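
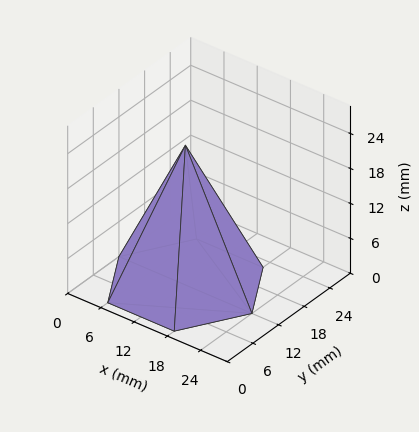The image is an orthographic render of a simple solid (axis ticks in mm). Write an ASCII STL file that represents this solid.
Reading the render: the shape is a regular 6-sided pyramid, base circumscribed radius ≈ 12 mm, apex at z ≈ 24 mm (dimensions read to the nearest mm from the axis ticks). For the STL, each face is triangulated and given an outward normal.

solid part
  facet normal 0.0000 0.0000 -1.0000
    outer loop
      vertex 6.000 22.392 0.000
      vertex 18.000 22.392 0.000
      vertex 24.000 12.000 0.000
    endloop
  endfacet
  facet normal 0.0000 0.0000 -1.0000
    outer loop
      vertex 0.000 12.000 0.000
      vertex 6.000 22.392 0.000
      vertex 24.000 12.000 0.000
    endloop
  endfacet
  facet normal 0.0000 0.0000 -1.0000
    outer loop
      vertex 6.000 1.608 0.000
      vertex 0.000 12.000 0.000
      vertex 24.000 12.000 0.000
    endloop
  endfacet
  facet normal 0.0000 0.0000 -1.0000
    outer loop
      vertex 18.000 1.608 0.000
      vertex 6.000 1.608 0.000
      vertex 24.000 12.000 0.000
    endloop
  endfacet
  facet normal 0.7947 0.4588 0.3974
    outer loop
      vertex 24.000 12.000 0.000
      vertex 18.000 22.392 0.000
      vertex 12.000 12.000 24.000
    endloop
  endfacet
  facet normal 0.0000 0.9177 0.3973
    outer loop
      vertex 18.000 22.392 0.000
      vertex 6.000 22.392 0.000
      vertex 12.000 12.000 24.000
    endloop
  endfacet
  facet normal -0.7947 0.4588 0.3974
    outer loop
      vertex 6.000 22.392 0.000
      vertex 0.000 12.000 0.000
      vertex 12.000 12.000 24.000
    endloop
  endfacet
  facet normal -0.7947 -0.4588 0.3974
    outer loop
      vertex 0.000 12.000 0.000
      vertex 6.000 1.608 0.000
      vertex 12.000 12.000 24.000
    endloop
  endfacet
  facet normal 0.0000 -0.9177 0.3973
    outer loop
      vertex 6.000 1.608 0.000
      vertex 18.000 1.608 0.000
      vertex 12.000 12.000 24.000
    endloop
  endfacet
  facet normal 0.7947 -0.4588 0.3974
    outer loop
      vertex 18.000 1.608 0.000
      vertex 24.000 12.000 0.000
      vertex 12.000 12.000 24.000
    endloop
  endfacet
endsolid part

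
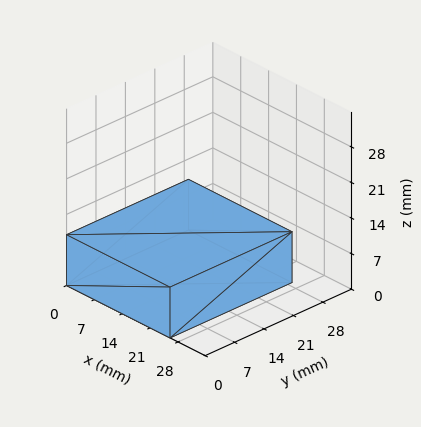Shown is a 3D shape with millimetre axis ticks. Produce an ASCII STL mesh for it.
Reading the render: the shape is a rectangular box, roughly 26 × 29 mm footprint and 10 mm tall (dimensions read to the nearest mm from the axis ticks). For the STL, each face is triangulated and given an outward normal.

solid part
  facet normal 0.0000 0.0000 -1.0000
    outer loop
      vertex 26.0 29.0 0.0
      vertex 26.0 0.0 0.0
      vertex 0.0 0.0 0.0
    endloop
  endfacet
  facet normal 0.0000 0.0000 -1.0000
    outer loop
      vertex 0.0 29.0 0.0
      vertex 26.0 29.0 0.0
      vertex 0.0 0.0 0.0
    endloop
  endfacet
  facet normal 0.0000 0.0000 1.0000
    outer loop
      vertex 0.0 0.0 10.0
      vertex 26.0 0.0 10.0
      vertex 26.0 29.0 10.0
    endloop
  endfacet
  facet normal 0.0000 0.0000 1.0000
    outer loop
      vertex 0.0 0.0 10.0
      vertex 26.0 29.0 10.0
      vertex 0.0 29.0 10.0
    endloop
  endfacet
  facet normal 0.0000 -1.0000 0.0000
    outer loop
      vertex 0.0 0.0 0.0
      vertex 26.0 0.0 0.0
      vertex 26.0 0.0 10.0
    endloop
  endfacet
  facet normal 0.0000 -1.0000 0.0000
    outer loop
      vertex 0.0 0.0 0.0
      vertex 26.0 0.0 10.0
      vertex 0.0 0.0 10.0
    endloop
  endfacet
  facet normal 0.0000 1.0000 0.0000
    outer loop
      vertex 26.0 29.0 10.0
      vertex 26.0 29.0 0.0
      vertex 0.0 29.0 0.0
    endloop
  endfacet
  facet normal 0.0000 1.0000 0.0000
    outer loop
      vertex 0.0 29.0 10.0
      vertex 26.0 29.0 10.0
      vertex 0.0 29.0 0.0
    endloop
  endfacet
  facet normal -1.0000 0.0000 0.0000
    outer loop
      vertex 0.0 29.0 10.0
      vertex 0.0 29.0 0.0
      vertex 0.0 0.0 0.0
    endloop
  endfacet
  facet normal -1.0000 0.0000 0.0000
    outer loop
      vertex 0.0 0.0 10.0
      vertex 0.0 29.0 10.0
      vertex 0.0 0.0 0.0
    endloop
  endfacet
  facet normal 1.0000 0.0000 0.0000
    outer loop
      vertex 26.0 0.0 0.0
      vertex 26.0 29.0 0.0
      vertex 26.0 29.0 10.0
    endloop
  endfacet
  facet normal 1.0000 0.0000 0.0000
    outer loop
      vertex 26.0 0.0 0.0
      vertex 26.0 29.0 10.0
      vertex 26.0 0.0 10.0
    endloop
  endfacet
endsolid part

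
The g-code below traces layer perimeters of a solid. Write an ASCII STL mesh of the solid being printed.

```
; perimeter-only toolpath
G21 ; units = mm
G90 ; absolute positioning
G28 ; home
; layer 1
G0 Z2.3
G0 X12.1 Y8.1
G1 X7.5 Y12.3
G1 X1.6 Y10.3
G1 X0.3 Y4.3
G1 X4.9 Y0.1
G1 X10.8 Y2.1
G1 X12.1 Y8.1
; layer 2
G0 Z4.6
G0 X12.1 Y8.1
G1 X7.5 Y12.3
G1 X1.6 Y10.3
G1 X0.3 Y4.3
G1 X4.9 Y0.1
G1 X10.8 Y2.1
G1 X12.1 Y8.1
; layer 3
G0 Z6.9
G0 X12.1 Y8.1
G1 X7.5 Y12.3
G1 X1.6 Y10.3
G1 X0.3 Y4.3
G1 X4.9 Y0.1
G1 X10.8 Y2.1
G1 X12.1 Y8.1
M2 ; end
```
solid part
  facet normal 0.0000 0.0000 -1.0000
    outer loop
      vertex 1.6 10.3 0.0
      vertex 7.5 12.3 0.0
      vertex 12.1 8.1 0.0
    endloop
  endfacet
  facet normal 0.0000 0.0000 -1.0000
    outer loop
      vertex 0.3 4.3 0.0
      vertex 1.6 10.3 0.0
      vertex 12.1 8.1 0.0
    endloop
  endfacet
  facet normal 0.0000 0.0000 -1.0000
    outer loop
      vertex 4.9 0.1 0.0
      vertex 0.3 4.3 0.0
      vertex 12.1 8.1 0.0
    endloop
  endfacet
  facet normal 0.0000 0.0000 -1.0000
    outer loop
      vertex 10.8 2.1 0.0
      vertex 4.9 0.1 0.0
      vertex 12.1 8.1 0.0
    endloop
  endfacet
  facet normal 0.0000 0.0000 1.0000
    outer loop
      vertex 12.1 8.1 6.9
      vertex 7.5 12.3 6.9
      vertex 1.6 10.3 6.9
    endloop
  endfacet
  facet normal 0.0000 0.0000 1.0000
    outer loop
      vertex 12.1 8.1 6.9
      vertex 1.6 10.3 6.9
      vertex 0.3 4.3 6.9
    endloop
  endfacet
  facet normal 0.0000 0.0000 1.0000
    outer loop
      vertex 12.1 8.1 6.9
      vertex 0.3 4.3 6.9
      vertex 4.9 0.1 6.9
    endloop
  endfacet
  facet normal 0.0000 0.0000 1.0000
    outer loop
      vertex 12.1 8.1 6.9
      vertex 4.9 0.1 6.9
      vertex 10.8 2.1 6.9
    endloop
  endfacet
  facet normal 0.6743 0.7385 0.0000
    outer loop
      vertex 12.1 8.1 0.0
      vertex 7.5 12.3 0.0
      vertex 7.5 12.3 6.9
    endloop
  endfacet
  facet normal 0.6743 0.7385 0.0000
    outer loop
      vertex 12.1 8.1 0.0
      vertex 7.5 12.3 6.9
      vertex 12.1 8.1 6.9
    endloop
  endfacet
  facet normal -0.3210 0.9471 0.0000
    outer loop
      vertex 7.5 12.3 0.0
      vertex 1.6 10.3 0.0
      vertex 1.6 10.3 6.9
    endloop
  endfacet
  facet normal -0.3210 0.9471 0.0000
    outer loop
      vertex 7.5 12.3 0.0
      vertex 1.6 10.3 6.9
      vertex 7.5 12.3 6.9
    endloop
  endfacet
  facet normal -0.9773 0.2118 0.0000
    outer loop
      vertex 1.6 10.3 0.0
      vertex 0.3 4.3 0.0
      vertex 0.3 4.3 6.9
    endloop
  endfacet
  facet normal -0.9773 0.2118 0.0000
    outer loop
      vertex 1.6 10.3 0.0
      vertex 0.3 4.3 6.9
      vertex 1.6 10.3 6.9
    endloop
  endfacet
  facet normal -0.6743 -0.7385 0.0000
    outer loop
      vertex 0.3 4.3 0.0
      vertex 4.9 0.1 0.0
      vertex 4.9 0.1 6.9
    endloop
  endfacet
  facet normal -0.6743 -0.7385 0.0000
    outer loop
      vertex 0.3 4.3 0.0
      vertex 4.9 0.1 6.9
      vertex 0.3 4.3 6.9
    endloop
  endfacet
  facet normal 0.3210 -0.9471 0.0000
    outer loop
      vertex 4.9 0.1 0.0
      vertex 10.8 2.1 0.0
      vertex 10.8 2.1 6.9
    endloop
  endfacet
  facet normal 0.3210 -0.9471 0.0000
    outer loop
      vertex 4.9 0.1 0.0
      vertex 10.8 2.1 6.9
      vertex 4.9 0.1 6.9
    endloop
  endfacet
  facet normal 0.9773 -0.2118 0.0000
    outer loop
      vertex 10.8 2.1 0.0
      vertex 12.1 8.1 0.0
      vertex 12.1 8.1 6.9
    endloop
  endfacet
  facet normal 0.9773 -0.2118 0.0000
    outer loop
      vertex 10.8 2.1 0.0
      vertex 12.1 8.1 6.9
      vertex 10.8 2.1 6.9
    endloop
  endfacet
endsolid part

The G0 Z moves step by Δz≈2.3 mm. Every layer's G1 loop is the same polygon, so the solid is a straight extrusion of it from z=0 to z≈6.9. Closing with flat bottom and top caps and triangulating gives 20 facets — a regular 6-sided prism (a cylinder approximated with 6 flat sides), circumscribed radius ≈ 6.2 mm, height ≈ 6.9 mm.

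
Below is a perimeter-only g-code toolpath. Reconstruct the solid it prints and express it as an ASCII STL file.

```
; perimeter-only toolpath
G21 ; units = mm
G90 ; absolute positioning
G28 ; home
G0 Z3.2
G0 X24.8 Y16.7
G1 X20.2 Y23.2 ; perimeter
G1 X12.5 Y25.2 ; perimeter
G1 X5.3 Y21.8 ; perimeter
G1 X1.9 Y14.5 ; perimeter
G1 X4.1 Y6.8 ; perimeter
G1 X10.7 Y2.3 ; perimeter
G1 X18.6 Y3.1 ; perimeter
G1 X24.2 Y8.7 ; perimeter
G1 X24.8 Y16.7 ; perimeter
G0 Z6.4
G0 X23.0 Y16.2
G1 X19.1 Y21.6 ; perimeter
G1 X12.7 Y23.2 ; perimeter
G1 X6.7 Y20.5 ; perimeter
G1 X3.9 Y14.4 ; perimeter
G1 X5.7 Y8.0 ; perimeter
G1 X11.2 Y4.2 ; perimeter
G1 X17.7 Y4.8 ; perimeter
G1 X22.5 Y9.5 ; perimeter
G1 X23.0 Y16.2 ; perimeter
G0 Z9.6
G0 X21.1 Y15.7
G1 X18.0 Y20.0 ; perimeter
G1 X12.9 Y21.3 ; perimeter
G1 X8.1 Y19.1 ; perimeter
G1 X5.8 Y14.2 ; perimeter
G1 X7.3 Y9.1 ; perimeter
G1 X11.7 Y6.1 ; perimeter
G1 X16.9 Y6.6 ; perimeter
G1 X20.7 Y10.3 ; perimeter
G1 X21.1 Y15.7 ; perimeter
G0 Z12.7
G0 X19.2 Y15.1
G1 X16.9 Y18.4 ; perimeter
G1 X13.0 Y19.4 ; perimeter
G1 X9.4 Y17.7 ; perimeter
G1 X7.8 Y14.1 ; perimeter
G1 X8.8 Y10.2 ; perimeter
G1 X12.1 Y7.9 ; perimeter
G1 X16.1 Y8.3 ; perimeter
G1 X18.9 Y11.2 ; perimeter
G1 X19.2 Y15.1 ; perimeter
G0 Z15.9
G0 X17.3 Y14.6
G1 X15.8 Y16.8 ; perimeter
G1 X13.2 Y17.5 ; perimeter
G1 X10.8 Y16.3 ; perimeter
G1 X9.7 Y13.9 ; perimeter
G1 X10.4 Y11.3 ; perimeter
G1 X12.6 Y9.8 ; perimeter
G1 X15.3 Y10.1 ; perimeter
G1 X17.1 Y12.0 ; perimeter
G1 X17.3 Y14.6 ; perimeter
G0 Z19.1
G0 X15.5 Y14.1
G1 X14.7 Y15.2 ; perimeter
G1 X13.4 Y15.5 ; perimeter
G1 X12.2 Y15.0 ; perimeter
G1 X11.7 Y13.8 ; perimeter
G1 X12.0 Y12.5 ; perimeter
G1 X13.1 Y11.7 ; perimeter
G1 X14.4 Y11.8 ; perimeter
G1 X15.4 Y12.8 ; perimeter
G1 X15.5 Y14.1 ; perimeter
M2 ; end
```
solid part
  facet normal 0.0000 0.0000 -1.0000
    outer loop
      vertex 12.3 27.1 0.0
      vertex 21.3 24.8 0.0
      vertex 26.7 17.2 0.0
    endloop
  endfacet
  facet normal 0.0000 0.0000 -1.0000
    outer loop
      vertex 3.9 23.2 0.0
      vertex 12.3 27.1 0.0
      vertex 26.7 17.2 0.0
    endloop
  endfacet
  facet normal 0.0000 0.0000 -1.0000
    outer loop
      vertex 0.0 14.7 0.0
      vertex 3.9 23.2 0.0
      vertex 26.7 17.2 0.0
    endloop
  endfacet
  facet normal 0.0000 0.0000 -1.0000
    outer loop
      vertex 2.5 5.7 0.0
      vertex 0.0 14.7 0.0
      vertex 26.7 17.2 0.0
    endloop
  endfacet
  facet normal 0.0000 0.0000 -1.0000
    outer loop
      vertex 10.2 0.4 0.0
      vertex 2.5 5.7 0.0
      vertex 26.7 17.2 0.0
    endloop
  endfacet
  facet normal 0.0000 0.0000 -1.0000
    outer loop
      vertex 19.4 1.3 0.0
      vertex 10.2 0.4 0.0
      vertex 26.7 17.2 0.0
    endloop
  endfacet
  facet normal 0.0000 0.0000 -1.0000
    outer loop
      vertex 26.0 7.9 0.0
      vertex 19.4 1.3 0.0
      vertex 26.7 17.2 0.0
    endloop
  endfacet
  facet normal 0.7075 0.5027 0.4968
    outer loop
      vertex 26.7 17.2 0.0
      vertex 21.3 24.8 0.0
      vertex 13.6 13.6 22.3
    endloop
  endfacet
  facet normal 0.2149 0.8410 0.4966
    outer loop
      vertex 21.3 24.8 0.0
      vertex 12.3 27.1 0.0
      vertex 13.6 13.6 22.3
    endloop
  endfacet
  facet normal -0.3653 0.7868 0.4976
    outer loop
      vertex 12.3 27.1 0.0
      vertex 3.9 23.2 0.0
      vertex 13.6 13.6 22.3
    endloop
  endfacet
  facet normal -0.7880 0.3615 0.4984
    outer loop
      vertex 3.9 23.2 0.0
      vertex 0.0 14.7 0.0
      vertex 13.6 13.6 22.3
    endloop
  endfacet
  facet normal -0.8355 -0.2321 0.4981
    outer loop
      vertex 0.0 14.7 0.0
      vertex 2.5 5.7 0.0
      vertex 13.6 13.6 22.3
    endloop
  endfacet
  facet normal -0.4917 -0.7144 0.4978
    outer loop
      vertex 2.5 5.7 0.0
      vertex 10.2 0.4 0.0
      vertex 13.6 13.6 22.3
    endloop
  endfacet
  facet normal 0.0844 -0.8631 0.4980
    outer loop
      vertex 10.2 0.4 0.0
      vertex 19.4 1.3 0.0
      vertex 13.6 13.6 22.3
    endloop
  endfacet
  facet normal 0.6133 -0.6133 0.4978
    outer loop
      vertex 19.4 1.3 0.0
      vertex 26.0 7.9 0.0
      vertex 13.6 13.6 22.3
    endloop
  endfacet
  facet normal 0.8650 -0.0651 0.4976
    outer loop
      vertex 26.0 7.9 0.0
      vertex 26.7 17.2 0.0
      vertex 13.6 13.6 22.3
    endloop
  endfacet
endsolid part

The G0 Z moves step by Δz≈3.2 mm. The G1 loops shrink linearly with z, so the solid tapers from its base footprint up to z≈22.3. Closing with a flat bottom cap and the tapered top and triangulating gives 16 facets — a regular 9-sided pyramid, base circumscribed radius ≈ 13.6 mm, apex at z ≈ 22.3 mm.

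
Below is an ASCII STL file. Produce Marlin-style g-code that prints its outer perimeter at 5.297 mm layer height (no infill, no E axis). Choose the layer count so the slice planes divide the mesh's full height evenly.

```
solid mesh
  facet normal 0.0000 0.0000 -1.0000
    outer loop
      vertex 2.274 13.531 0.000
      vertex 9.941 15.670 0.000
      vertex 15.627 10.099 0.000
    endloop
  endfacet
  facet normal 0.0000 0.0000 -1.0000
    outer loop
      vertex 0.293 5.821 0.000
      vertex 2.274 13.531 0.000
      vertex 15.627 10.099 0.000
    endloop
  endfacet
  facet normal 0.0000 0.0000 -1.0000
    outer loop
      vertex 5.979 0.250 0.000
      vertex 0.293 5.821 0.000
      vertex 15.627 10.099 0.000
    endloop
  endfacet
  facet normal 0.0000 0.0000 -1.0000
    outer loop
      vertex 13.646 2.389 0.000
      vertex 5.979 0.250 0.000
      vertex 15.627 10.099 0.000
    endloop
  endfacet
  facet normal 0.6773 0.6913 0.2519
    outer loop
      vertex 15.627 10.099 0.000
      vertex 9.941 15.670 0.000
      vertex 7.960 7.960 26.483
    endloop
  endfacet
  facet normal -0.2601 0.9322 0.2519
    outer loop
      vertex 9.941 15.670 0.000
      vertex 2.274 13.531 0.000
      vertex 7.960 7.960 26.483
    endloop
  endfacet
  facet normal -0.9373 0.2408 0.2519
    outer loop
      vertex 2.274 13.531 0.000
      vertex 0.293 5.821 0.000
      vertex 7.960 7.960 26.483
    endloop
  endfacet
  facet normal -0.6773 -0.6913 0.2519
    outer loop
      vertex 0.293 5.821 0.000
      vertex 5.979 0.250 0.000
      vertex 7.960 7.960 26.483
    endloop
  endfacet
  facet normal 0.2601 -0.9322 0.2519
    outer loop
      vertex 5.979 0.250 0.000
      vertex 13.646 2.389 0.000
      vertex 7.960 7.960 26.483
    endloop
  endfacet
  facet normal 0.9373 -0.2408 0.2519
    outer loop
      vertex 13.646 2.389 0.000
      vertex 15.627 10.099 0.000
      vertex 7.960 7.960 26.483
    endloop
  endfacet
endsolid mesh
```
; perimeter-only toolpath
G21 ; units = mm
G90 ; absolute positioning
G28 ; home
; layer 1
G0 Z5.297
G0 X14.094 Y9.671
G1 X9.545 Y14.128
G1 X3.411 Y12.417
G1 X1.826 Y6.249
G1 X6.375 Y1.792
G1 X12.509 Y3.503
G1 X14.094 Y9.671
; layer 2
G0 Z10.593
G0 X12.560 Y9.243
G1 X9.149 Y12.586
G1 X4.548 Y11.303
G1 X3.360 Y6.677
G1 X6.771 Y3.334
G1 X11.372 Y4.617
G1 X12.560 Y9.243
; layer 3
G0 Z15.890
G0 X11.027 Y8.816
G1 X8.752 Y11.044
G1 X5.686 Y10.188
G1 X4.893 Y7.104
G1 X7.168 Y4.876
G1 X10.234 Y5.732
G1 X11.027 Y8.816
; layer 4
G0 Z21.186
G0 X9.493 Y8.388
G1 X8.356 Y9.502
G1 X6.823 Y9.074
G1 X6.427 Y7.532
G1 X7.564 Y6.418
G1 X9.097 Y6.846
G1 X9.493 Y8.388
M2 ; end

The solid is a regular 6-sided pyramid, base circumscribed radius ≈ 7.96 mm, apex at z ≈ 26.5 mm. Slicing at Δz = 5.297 mm — 5 equal slices spanning the solid's height, so layer i sits at z = i·h/5 — gives 4 non-empty perimeters. Each is a 6-segment closed polygon; G0 lifts to the layer z and rapids to the start vertex, then G1 traces the edges. The cross-section shrinks linearly with z (the slice at the apex is degenerate and omitted).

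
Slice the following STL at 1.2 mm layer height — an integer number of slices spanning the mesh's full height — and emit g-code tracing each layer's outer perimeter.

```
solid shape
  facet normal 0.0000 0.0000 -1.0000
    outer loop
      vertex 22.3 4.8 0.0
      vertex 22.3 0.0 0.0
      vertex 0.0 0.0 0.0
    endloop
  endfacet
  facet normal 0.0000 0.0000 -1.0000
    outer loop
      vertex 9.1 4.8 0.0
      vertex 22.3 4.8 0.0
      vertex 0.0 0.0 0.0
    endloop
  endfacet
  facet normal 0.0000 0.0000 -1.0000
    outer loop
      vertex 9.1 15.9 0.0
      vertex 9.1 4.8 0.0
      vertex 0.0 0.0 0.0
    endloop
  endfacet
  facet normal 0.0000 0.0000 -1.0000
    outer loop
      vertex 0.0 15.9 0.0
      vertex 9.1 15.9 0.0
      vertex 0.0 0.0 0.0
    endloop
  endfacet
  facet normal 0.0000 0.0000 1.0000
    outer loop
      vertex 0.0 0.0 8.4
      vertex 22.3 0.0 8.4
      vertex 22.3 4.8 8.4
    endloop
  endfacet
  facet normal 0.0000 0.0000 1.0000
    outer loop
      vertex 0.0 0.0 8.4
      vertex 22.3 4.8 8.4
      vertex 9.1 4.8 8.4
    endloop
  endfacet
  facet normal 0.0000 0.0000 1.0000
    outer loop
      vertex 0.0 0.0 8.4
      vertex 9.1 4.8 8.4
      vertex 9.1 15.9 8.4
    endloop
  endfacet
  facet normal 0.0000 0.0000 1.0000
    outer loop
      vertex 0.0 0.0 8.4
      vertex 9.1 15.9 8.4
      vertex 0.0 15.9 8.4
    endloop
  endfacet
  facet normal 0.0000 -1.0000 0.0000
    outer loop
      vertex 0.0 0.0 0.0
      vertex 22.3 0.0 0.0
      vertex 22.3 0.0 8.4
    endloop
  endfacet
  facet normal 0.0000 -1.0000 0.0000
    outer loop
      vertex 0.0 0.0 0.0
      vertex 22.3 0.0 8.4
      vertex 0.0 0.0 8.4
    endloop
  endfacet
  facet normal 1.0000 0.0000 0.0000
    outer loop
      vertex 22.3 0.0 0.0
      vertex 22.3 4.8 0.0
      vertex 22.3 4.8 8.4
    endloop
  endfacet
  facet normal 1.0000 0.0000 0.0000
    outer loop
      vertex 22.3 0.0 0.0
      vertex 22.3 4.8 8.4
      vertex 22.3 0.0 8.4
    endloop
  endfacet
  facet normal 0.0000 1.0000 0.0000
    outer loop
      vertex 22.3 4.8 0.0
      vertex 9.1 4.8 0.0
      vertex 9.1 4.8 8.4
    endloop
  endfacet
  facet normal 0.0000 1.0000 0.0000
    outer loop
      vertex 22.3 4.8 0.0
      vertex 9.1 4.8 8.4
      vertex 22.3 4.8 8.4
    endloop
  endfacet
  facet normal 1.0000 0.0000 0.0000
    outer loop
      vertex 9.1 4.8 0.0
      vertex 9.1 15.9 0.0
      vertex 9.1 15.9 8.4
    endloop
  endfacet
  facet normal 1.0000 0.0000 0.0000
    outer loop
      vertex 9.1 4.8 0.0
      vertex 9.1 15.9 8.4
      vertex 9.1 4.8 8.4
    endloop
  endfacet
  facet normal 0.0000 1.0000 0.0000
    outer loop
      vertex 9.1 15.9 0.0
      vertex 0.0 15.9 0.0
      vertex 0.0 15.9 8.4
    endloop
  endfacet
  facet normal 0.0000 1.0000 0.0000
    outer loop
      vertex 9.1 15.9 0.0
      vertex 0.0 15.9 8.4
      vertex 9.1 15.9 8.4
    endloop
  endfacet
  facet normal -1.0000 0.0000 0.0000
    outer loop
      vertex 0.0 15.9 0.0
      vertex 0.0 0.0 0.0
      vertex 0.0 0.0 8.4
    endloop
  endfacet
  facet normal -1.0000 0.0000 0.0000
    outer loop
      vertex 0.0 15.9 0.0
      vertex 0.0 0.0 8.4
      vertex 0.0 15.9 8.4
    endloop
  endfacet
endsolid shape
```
; perimeter-only toolpath
G21 ; units = mm
G90 ; absolute positioning
G28 ; home
; layer 1
G0 Z1.2
G0 X0.0 Y0.0
G1 X22.3 Y0.0
G1 X22.3 Y4.8
G1 X9.1 Y4.8
G1 X9.1 Y15.9
G1 X0.0 Y15.9
G1 X0.0 Y0.0
; layer 2
G0 Z2.4
G0 X0.0 Y0.0
G1 X22.3 Y0.0
G1 X22.3 Y4.8
G1 X9.1 Y4.8
G1 X9.1 Y15.9
G1 X0.0 Y15.9
G1 X0.0 Y0.0
; layer 3
G0 Z3.6
G0 X0.0 Y0.0
G1 X22.3 Y0.0
G1 X22.3 Y4.8
G1 X9.1 Y4.8
G1 X9.1 Y15.9
G1 X0.0 Y15.9
G1 X0.0 Y0.0
; layer 4
G0 Z4.8
G0 X0.0 Y0.0
G1 X22.3 Y0.0
G1 X22.3 Y4.8
G1 X9.1 Y4.8
G1 X9.1 Y15.9
G1 X0.0 Y15.9
G1 X0.0 Y0.0
; layer 5
G0 Z6.0
G0 X0.0 Y0.0
G1 X22.3 Y0.0
G1 X22.3 Y4.8
G1 X9.1 Y4.8
G1 X9.1 Y15.9
G1 X0.0 Y15.9
G1 X0.0 Y0.0
; layer 6
G0 Z7.2
G0 X0.0 Y0.0
G1 X22.3 Y0.0
G1 X22.3 Y4.8
G1 X9.1 Y4.8
G1 X9.1 Y15.9
G1 X0.0 Y15.9
G1 X0.0 Y0.0
; layer 7
G0 Z8.4
G0 X0.0 Y0.0
G1 X22.3 Y0.0
G1 X22.3 Y4.8
G1 X9.1 Y4.8
G1 X9.1 Y15.9
G1 X0.0 Y15.9
G1 X0.0 Y0.0
M2 ; end

The solid is an L-shaped prism: outer 22.3 × 15.9 mm, arm thicknesses ≈ 4.8 mm (horizontal) and 9.1 mm (vertical), extruded 8.4 mm in z. Slicing at Δz = 1.2 mm — 7 equal slices spanning the solid's height, so layer i sits at z = i·h/7 — gives 7 non-empty perimeters. Each is a 6-segment closed polygon; G0 lifts to the layer z and rapids to the start vertex, then G1 traces the edges.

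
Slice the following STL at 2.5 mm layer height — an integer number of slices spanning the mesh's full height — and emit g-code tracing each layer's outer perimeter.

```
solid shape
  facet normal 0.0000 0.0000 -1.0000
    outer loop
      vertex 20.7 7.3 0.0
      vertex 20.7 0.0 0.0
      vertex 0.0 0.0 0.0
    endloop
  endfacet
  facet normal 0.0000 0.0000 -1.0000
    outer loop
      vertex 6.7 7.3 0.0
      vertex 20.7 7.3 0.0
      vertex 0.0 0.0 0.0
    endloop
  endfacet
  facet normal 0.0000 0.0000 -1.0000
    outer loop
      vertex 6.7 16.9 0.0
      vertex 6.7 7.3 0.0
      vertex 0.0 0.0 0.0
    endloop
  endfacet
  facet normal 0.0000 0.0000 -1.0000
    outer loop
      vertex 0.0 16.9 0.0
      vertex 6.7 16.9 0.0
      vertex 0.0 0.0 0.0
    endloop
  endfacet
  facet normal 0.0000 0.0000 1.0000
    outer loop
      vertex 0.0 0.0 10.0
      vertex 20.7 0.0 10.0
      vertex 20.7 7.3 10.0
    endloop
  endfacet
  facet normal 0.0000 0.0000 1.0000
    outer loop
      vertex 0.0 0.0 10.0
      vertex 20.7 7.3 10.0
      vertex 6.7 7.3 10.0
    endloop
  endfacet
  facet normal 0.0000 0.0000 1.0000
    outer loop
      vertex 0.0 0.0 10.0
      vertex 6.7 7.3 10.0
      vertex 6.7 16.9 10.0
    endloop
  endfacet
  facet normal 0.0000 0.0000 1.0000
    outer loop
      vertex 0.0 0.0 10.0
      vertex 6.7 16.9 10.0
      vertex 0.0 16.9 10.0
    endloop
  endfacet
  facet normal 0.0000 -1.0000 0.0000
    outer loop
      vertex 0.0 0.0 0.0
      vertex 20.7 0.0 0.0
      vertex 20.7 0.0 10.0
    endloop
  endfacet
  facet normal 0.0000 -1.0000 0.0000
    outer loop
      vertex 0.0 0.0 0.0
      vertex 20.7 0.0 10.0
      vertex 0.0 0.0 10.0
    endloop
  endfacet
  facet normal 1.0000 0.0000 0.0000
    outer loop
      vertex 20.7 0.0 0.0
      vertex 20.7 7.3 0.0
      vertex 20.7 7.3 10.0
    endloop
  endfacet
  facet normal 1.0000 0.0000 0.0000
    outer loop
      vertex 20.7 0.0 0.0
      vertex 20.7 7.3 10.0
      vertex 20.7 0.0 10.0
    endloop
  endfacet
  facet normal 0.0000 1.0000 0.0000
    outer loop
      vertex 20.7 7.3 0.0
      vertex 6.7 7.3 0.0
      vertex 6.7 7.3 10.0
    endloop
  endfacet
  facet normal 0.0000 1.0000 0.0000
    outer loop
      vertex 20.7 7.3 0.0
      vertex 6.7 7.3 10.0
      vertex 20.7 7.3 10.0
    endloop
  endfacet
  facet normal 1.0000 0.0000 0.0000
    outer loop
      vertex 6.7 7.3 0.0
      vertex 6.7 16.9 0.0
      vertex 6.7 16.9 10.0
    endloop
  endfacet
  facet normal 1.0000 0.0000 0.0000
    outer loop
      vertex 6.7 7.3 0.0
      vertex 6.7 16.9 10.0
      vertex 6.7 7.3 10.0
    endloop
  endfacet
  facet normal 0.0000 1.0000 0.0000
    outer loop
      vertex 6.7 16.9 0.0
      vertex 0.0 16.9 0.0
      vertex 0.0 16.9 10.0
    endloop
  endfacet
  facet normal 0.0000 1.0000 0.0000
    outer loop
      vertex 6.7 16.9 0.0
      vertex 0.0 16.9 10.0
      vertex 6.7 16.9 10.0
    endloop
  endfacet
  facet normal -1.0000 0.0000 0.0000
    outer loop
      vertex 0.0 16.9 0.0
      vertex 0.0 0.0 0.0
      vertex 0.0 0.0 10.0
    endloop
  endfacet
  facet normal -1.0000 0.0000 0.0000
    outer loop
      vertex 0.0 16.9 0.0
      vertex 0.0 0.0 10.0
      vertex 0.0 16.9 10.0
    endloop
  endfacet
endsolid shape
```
; perimeter-only toolpath
G21 ; units = mm
G90 ; absolute positioning
G28 ; home
; layer 1
G0 Z2.5
G0 X0.0 Y0.0
G1 X20.7 Y0.0
G1 X20.7 Y7.3
G1 X6.7 Y7.3
G1 X6.7 Y16.9
G1 X0.0 Y16.9
G1 X0.0 Y0.0
; layer 2
G0 Z5.0
G0 X0.0 Y0.0
G1 X20.7 Y0.0
G1 X20.7 Y7.3
G1 X6.7 Y7.3
G1 X6.7 Y16.9
G1 X0.0 Y16.9
G1 X0.0 Y0.0
; layer 3
G0 Z7.5
G0 X0.0 Y0.0
G1 X20.7 Y0.0
G1 X20.7 Y7.3
G1 X6.7 Y7.3
G1 X6.7 Y16.9
G1 X0.0 Y16.9
G1 X0.0 Y0.0
; layer 4
G0 Z10.0
G0 X0.0 Y0.0
G1 X20.7 Y0.0
G1 X20.7 Y7.3
G1 X6.7 Y7.3
G1 X6.7 Y16.9
G1 X0.0 Y16.9
G1 X0.0 Y0.0
M2 ; end

The solid is an L-shaped prism: outer 20.7 × 16.9 mm, arm thicknesses ≈ 7.3 mm (horizontal) and 6.7 mm (vertical), extruded 10 mm in z. Slicing at Δz = 2.5 mm — 4 equal slices spanning the solid's height, so layer i sits at z = i·h/4 — gives 4 non-empty perimeters. Each is a 6-segment closed polygon; G0 lifts to the layer z and rapids to the start vertex, then G1 traces the edges.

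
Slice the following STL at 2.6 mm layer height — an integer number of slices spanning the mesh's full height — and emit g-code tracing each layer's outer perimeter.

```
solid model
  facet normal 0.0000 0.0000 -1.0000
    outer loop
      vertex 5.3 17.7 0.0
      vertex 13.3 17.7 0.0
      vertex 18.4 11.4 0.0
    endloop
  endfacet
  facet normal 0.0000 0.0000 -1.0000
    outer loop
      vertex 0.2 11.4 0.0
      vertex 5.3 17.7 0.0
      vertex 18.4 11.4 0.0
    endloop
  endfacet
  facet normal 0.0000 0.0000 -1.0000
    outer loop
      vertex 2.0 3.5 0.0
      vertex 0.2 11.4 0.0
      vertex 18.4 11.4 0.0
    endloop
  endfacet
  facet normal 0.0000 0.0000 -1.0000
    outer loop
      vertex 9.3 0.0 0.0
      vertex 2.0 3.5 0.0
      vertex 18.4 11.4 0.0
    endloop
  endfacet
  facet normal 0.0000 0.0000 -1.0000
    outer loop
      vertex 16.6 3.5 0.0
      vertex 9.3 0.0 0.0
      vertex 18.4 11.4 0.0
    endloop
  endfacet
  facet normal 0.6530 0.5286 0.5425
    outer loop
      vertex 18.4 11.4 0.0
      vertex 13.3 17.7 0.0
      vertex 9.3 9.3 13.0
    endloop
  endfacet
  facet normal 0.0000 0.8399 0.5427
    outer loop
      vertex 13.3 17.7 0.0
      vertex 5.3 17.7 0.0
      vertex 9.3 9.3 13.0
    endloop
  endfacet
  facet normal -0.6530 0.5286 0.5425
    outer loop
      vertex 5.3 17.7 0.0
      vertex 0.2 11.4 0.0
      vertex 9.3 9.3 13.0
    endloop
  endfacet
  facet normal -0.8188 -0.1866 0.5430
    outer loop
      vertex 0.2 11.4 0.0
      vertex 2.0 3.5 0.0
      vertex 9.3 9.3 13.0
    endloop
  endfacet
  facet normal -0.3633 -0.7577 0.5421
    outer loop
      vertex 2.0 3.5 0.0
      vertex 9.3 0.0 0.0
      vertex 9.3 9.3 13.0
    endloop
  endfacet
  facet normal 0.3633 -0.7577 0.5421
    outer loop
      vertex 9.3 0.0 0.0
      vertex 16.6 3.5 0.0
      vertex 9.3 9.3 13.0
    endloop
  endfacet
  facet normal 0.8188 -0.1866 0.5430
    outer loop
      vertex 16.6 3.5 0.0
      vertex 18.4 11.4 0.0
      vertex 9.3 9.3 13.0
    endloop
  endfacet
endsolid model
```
; perimeter-only toolpath
G21 ; units = mm
G90 ; absolute positioning
G28 ; home
; layer 1
G0 Z2.6
G0 X16.6 Y11.0
G1 X12.5 Y16.0
G1 X6.1 Y16.0
G1 X2.0 Y11.0
G1 X3.5 Y4.7
G1 X9.3 Y1.9
G1 X15.1 Y4.7
G1 X16.6 Y11.0
; layer 2
G0 Z5.2
G0 X14.8 Y10.6
G1 X11.7 Y14.3
G1 X6.9 Y14.3
G1 X3.8 Y10.6
G1 X4.9 Y5.8
G1 X9.3 Y3.7
G1 X13.7 Y5.8
G1 X14.8 Y10.6
; layer 3
G0 Z7.8
G0 X12.9 Y10.1
G1 X10.9 Y12.7
G1 X7.7 Y12.7
G1 X5.7 Y10.1
G1 X6.4 Y7.0
G1 X9.3 Y5.6
G1 X12.2 Y7.0
G1 X12.9 Y10.1
; layer 4
G0 Z10.4
G0 X11.1 Y9.7
G1 X10.1 Y11.0
G1 X8.5 Y11.0
G1 X7.5 Y9.7
G1 X7.8 Y8.1
G1 X9.3 Y7.4
G1 X10.8 Y8.1
G1 X11.1 Y9.7
M2 ; end

The solid is a regular 7-sided pyramid, base circumscribed radius ≈ 9.3 mm, apex at z ≈ 13 mm. Slicing at Δz = 2.6 mm — 5 equal slices spanning the solid's height, so layer i sits at z = i·h/5 — gives 4 non-empty perimeters. Each is a 7-segment closed polygon; G0 lifts to the layer z and rapids to the start vertex, then G1 traces the edges. The cross-section shrinks linearly with z (the slice at the apex is degenerate and omitted).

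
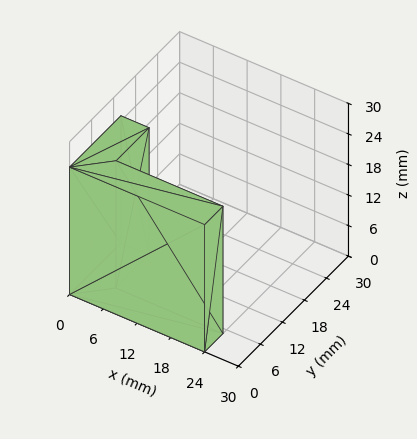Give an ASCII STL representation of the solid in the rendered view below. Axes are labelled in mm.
Reading the render: the shape is an L-shaped prism: outer 24 × 14 mm, arm thicknesses ≈ 5 mm (horizontal) and 5 mm (vertical), extruded 25 mm in z (dimensions read to the nearest mm from the axis ticks). For the STL, each face is triangulated and given an outward normal.

solid part
  facet normal 0.0000 0.0000 -1.0000
    outer loop
      vertex 24.0 5.0 0.0
      vertex 24.0 0.0 0.0
      vertex 0.0 0.0 0.0
    endloop
  endfacet
  facet normal 0.0000 0.0000 -1.0000
    outer loop
      vertex 5.0 5.0 0.0
      vertex 24.0 5.0 0.0
      vertex 0.0 0.0 0.0
    endloop
  endfacet
  facet normal 0.0000 0.0000 -1.0000
    outer loop
      vertex 5.0 14.0 0.0
      vertex 5.0 5.0 0.0
      vertex 0.0 0.0 0.0
    endloop
  endfacet
  facet normal 0.0000 0.0000 -1.0000
    outer loop
      vertex 0.0 14.0 0.0
      vertex 5.0 14.0 0.0
      vertex 0.0 0.0 0.0
    endloop
  endfacet
  facet normal 0.0000 0.0000 1.0000
    outer loop
      vertex 0.0 0.0 25.0
      vertex 24.0 0.0 25.0
      vertex 24.0 5.0 25.0
    endloop
  endfacet
  facet normal 0.0000 0.0000 1.0000
    outer loop
      vertex 0.0 0.0 25.0
      vertex 24.0 5.0 25.0
      vertex 5.0 5.0 25.0
    endloop
  endfacet
  facet normal 0.0000 0.0000 1.0000
    outer loop
      vertex 0.0 0.0 25.0
      vertex 5.0 5.0 25.0
      vertex 5.0 14.0 25.0
    endloop
  endfacet
  facet normal 0.0000 0.0000 1.0000
    outer loop
      vertex 0.0 0.0 25.0
      vertex 5.0 14.0 25.0
      vertex 0.0 14.0 25.0
    endloop
  endfacet
  facet normal 0.0000 -1.0000 0.0000
    outer loop
      vertex 0.0 0.0 0.0
      vertex 24.0 0.0 0.0
      vertex 24.0 0.0 25.0
    endloop
  endfacet
  facet normal 0.0000 -1.0000 0.0000
    outer loop
      vertex 0.0 0.0 0.0
      vertex 24.0 0.0 25.0
      vertex 0.0 0.0 25.0
    endloop
  endfacet
  facet normal 1.0000 0.0000 0.0000
    outer loop
      vertex 24.0 0.0 0.0
      vertex 24.0 5.0 0.0
      vertex 24.0 5.0 25.0
    endloop
  endfacet
  facet normal 1.0000 0.0000 0.0000
    outer loop
      vertex 24.0 0.0 0.0
      vertex 24.0 5.0 25.0
      vertex 24.0 0.0 25.0
    endloop
  endfacet
  facet normal 0.0000 1.0000 0.0000
    outer loop
      vertex 24.0 5.0 0.0
      vertex 5.0 5.0 0.0
      vertex 5.0 5.0 25.0
    endloop
  endfacet
  facet normal 0.0000 1.0000 0.0000
    outer loop
      vertex 24.0 5.0 0.0
      vertex 5.0 5.0 25.0
      vertex 24.0 5.0 25.0
    endloop
  endfacet
  facet normal 1.0000 0.0000 0.0000
    outer loop
      vertex 5.0 5.0 0.0
      vertex 5.0 14.0 0.0
      vertex 5.0 14.0 25.0
    endloop
  endfacet
  facet normal 1.0000 0.0000 0.0000
    outer loop
      vertex 5.0 5.0 0.0
      vertex 5.0 14.0 25.0
      vertex 5.0 5.0 25.0
    endloop
  endfacet
  facet normal 0.0000 1.0000 0.0000
    outer loop
      vertex 5.0 14.0 0.0
      vertex 0.0 14.0 0.0
      vertex 0.0 14.0 25.0
    endloop
  endfacet
  facet normal 0.0000 1.0000 0.0000
    outer loop
      vertex 5.0 14.0 0.0
      vertex 0.0 14.0 25.0
      vertex 5.0 14.0 25.0
    endloop
  endfacet
  facet normal -1.0000 0.0000 0.0000
    outer loop
      vertex 0.0 14.0 0.0
      vertex 0.0 0.0 0.0
      vertex 0.0 0.0 25.0
    endloop
  endfacet
  facet normal -1.0000 0.0000 0.0000
    outer loop
      vertex 0.0 14.0 0.0
      vertex 0.0 0.0 25.0
      vertex 0.0 14.0 25.0
    endloop
  endfacet
endsolid part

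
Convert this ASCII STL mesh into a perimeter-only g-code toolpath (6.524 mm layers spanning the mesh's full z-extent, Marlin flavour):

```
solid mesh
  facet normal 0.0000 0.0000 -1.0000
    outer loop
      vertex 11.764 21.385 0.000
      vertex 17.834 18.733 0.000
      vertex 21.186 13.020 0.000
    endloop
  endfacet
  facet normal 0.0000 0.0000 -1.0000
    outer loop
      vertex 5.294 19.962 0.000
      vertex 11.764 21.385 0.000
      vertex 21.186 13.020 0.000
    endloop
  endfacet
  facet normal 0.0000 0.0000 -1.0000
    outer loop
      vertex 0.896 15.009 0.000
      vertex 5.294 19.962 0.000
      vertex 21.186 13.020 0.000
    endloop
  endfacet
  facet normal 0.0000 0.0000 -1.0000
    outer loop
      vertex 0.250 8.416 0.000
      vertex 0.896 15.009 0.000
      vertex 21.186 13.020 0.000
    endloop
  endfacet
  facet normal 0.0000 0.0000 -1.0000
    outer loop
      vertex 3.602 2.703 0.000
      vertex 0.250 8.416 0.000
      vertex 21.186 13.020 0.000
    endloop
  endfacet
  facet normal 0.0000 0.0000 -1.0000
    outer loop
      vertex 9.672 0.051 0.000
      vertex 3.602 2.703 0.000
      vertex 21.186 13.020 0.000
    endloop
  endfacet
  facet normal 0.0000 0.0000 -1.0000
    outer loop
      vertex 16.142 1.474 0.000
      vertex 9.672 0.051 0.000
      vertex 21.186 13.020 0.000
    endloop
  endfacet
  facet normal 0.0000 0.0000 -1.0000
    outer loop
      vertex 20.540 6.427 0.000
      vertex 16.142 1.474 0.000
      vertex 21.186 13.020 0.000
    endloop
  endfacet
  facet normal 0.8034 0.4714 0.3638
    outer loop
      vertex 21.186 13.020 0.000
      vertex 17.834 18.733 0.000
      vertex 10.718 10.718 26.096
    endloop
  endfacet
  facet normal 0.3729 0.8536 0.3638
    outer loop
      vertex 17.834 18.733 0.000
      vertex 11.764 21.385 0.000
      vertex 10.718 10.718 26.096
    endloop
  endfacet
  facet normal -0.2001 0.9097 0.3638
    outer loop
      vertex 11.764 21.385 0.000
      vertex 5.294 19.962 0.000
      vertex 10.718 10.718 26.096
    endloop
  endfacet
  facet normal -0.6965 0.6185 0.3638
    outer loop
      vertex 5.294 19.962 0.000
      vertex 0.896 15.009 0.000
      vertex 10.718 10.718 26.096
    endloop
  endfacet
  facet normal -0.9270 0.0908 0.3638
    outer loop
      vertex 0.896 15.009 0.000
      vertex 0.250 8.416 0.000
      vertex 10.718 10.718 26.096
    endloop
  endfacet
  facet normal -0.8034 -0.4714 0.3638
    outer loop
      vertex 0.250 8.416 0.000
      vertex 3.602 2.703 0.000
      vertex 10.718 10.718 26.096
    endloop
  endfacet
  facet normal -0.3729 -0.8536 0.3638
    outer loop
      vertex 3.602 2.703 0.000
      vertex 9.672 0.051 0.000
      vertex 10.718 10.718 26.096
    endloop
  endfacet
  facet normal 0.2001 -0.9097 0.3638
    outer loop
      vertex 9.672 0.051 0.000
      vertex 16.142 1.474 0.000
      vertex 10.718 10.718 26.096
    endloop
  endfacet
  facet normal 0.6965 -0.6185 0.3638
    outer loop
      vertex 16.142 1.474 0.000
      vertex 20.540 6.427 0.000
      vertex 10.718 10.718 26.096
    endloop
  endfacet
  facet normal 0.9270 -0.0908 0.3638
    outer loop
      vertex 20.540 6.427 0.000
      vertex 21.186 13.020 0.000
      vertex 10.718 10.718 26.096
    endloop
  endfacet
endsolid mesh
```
; perimeter-only toolpath
G21 ; units = mm
G90 ; absolute positioning
G28 ; home
; layer 1
G0 Z6.524
G0 X18.569 Y12.445
G1 X16.055 Y16.729
G1 X11.503 Y18.718
G1 X6.650 Y17.651
G1 X3.352 Y13.936
G1 X2.867 Y8.992
G1 X5.381 Y4.707
G1 X9.934 Y2.718
G1 X14.786 Y3.785
G1 X18.084 Y7.500
G1 X18.569 Y12.445
; layer 2
G0 Z13.048
G0 X15.952 Y11.869
G1 X14.276 Y14.726
G1 X11.241 Y16.052
G1 X8.006 Y15.340
G1 X5.807 Y12.864
G1 X5.484 Y9.567
G1 X7.160 Y6.710
G1 X10.195 Y5.385
G1 X13.430 Y6.096
G1 X15.629 Y8.572
G1 X15.952 Y11.869
; layer 3
G0 Z19.572
G0 X13.335 Y11.293
G1 X12.497 Y12.722
G1 X10.979 Y13.385
G1 X9.362 Y13.029
G1 X8.262 Y11.791
G1 X8.101 Y10.142
G1 X8.939 Y8.714
G1 X10.456 Y8.051
G1 X12.074 Y8.407
G1 X13.173 Y9.645
G1 X13.335 Y11.293
M2 ; end

The solid is a regular 10-sided pyramid, base circumscribed radius ≈ 10.7 mm, apex at z ≈ 26.1 mm. Slicing at Δz = 6.524 mm — 4 equal slices spanning the solid's height, so layer i sits at z = i·h/4 — gives 3 non-empty perimeters. Each is a 10-segment closed polygon; G0 lifts to the layer z and rapids to the start vertex, then G1 traces the edges. The cross-section shrinks linearly with z (the slice at the apex is degenerate and omitted).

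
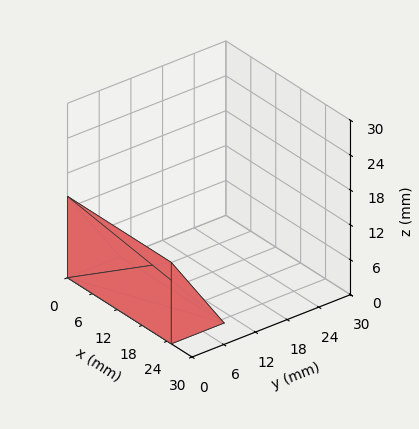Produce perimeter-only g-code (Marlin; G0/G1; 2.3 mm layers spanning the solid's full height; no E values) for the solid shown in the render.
Reading the render: the shape is a wedge (ramp): 25 × 10 mm base, rising to 14 mm along the y=0 edge and sloping linearly to z=0 at y=10 (dimensions read to the nearest mm from the axis ticks). For the g-code, the solid's height is divided into equal slices at the stated Δz and each level perimeter traced with G1 moves after a G0 lift.

; perimeter-only toolpath
G21 ; units = mm
G90 ; absolute positioning
G28 ; home
; layer 1
G0 Z2.3
G0 X0.0 Y0.0
G1 X25.0 Y0.0
G1 X25.0 Y8.3
G1 X0.0 Y8.3
G1 X0.0 Y0.0
; layer 2
G0 Z4.7
G0 X0.0 Y0.0
G1 X25.0 Y0.0
G1 X25.0 Y6.7
G1 X0.0 Y6.7
G1 X0.0 Y0.0
; layer 3
G0 Z7.0
G0 X0.0 Y0.0
G1 X25.0 Y0.0
G1 X25.0 Y5.0
G1 X0.0 Y5.0
G1 X0.0 Y0.0
; layer 4
G0 Z9.3
G0 X0.0 Y0.0
G1 X25.0 Y0.0
G1 X25.0 Y3.3
G1 X0.0 Y3.3
G1 X0.0 Y0.0
; layer 5
G0 Z11.7
G0 X0.0 Y0.0
G1 X25.0 Y0.0
G1 X25.0 Y1.7
G1 X0.0 Y1.7
G1 X0.0 Y0.0
M2 ; end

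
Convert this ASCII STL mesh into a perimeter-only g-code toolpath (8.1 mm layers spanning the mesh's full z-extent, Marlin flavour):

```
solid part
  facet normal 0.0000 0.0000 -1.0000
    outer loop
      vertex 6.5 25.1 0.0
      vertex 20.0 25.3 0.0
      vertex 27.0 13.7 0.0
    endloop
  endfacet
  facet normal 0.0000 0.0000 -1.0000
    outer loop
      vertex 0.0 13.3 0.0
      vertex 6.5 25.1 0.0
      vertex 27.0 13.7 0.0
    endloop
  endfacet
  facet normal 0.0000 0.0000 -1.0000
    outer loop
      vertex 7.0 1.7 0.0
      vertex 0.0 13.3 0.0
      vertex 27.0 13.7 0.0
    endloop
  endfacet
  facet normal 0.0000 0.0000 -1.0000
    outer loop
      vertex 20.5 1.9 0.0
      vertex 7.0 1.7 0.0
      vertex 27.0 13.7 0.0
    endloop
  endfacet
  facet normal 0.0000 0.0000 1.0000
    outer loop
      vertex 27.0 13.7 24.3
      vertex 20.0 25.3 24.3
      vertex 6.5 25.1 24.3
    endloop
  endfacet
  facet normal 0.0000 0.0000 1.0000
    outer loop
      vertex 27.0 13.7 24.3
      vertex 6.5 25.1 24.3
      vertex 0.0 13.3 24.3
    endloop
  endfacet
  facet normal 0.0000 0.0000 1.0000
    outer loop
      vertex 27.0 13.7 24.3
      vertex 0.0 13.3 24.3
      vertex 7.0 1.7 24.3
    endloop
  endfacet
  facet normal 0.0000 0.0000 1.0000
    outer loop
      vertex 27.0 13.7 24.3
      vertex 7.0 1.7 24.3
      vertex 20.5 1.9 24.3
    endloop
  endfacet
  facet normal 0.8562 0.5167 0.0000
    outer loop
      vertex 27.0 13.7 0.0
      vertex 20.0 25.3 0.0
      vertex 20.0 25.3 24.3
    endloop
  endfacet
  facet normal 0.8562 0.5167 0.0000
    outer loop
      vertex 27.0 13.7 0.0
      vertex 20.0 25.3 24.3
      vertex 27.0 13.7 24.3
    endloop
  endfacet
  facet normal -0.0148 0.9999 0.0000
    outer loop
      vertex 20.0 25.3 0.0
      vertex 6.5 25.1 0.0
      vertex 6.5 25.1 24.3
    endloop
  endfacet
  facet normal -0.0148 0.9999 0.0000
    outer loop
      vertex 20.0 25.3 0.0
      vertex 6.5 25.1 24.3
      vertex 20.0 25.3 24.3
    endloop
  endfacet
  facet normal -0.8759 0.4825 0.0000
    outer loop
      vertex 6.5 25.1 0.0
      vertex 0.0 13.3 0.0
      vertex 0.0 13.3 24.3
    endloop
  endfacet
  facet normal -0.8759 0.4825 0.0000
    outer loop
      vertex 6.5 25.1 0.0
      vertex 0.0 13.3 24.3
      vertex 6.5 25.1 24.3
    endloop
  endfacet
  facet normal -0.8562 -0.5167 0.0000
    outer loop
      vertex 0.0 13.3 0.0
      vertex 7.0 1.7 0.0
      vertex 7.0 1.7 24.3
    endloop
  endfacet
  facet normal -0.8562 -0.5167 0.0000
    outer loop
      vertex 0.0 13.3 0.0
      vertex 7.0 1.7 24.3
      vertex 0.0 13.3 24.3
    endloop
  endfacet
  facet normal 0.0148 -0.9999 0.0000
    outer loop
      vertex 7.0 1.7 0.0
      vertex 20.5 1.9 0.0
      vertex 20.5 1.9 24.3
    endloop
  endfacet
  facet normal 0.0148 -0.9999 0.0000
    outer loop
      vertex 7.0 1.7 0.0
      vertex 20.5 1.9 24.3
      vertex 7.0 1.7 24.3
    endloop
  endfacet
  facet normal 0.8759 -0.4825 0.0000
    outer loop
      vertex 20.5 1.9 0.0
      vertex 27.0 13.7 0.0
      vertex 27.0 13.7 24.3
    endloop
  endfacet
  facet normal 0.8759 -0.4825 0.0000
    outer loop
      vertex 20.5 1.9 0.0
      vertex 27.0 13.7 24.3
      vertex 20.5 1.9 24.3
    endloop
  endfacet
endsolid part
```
; perimeter-only toolpath
G21 ; units = mm
G90 ; absolute positioning
G28 ; home
; layer 1
G0 Z8.1
G0 X27.0 Y13.7
G1 X20.0 Y25.3
G1 X6.5 Y25.1
G1 X0.0 Y13.3
G1 X7.0 Y1.7
G1 X20.5 Y1.9
G1 X27.0 Y13.7
; layer 2
G0 Z16.2
G0 X27.0 Y13.7
G1 X20.0 Y25.3
G1 X6.5 Y25.1
G1 X0.0 Y13.3
G1 X7.0 Y1.7
G1 X20.5 Y1.9
G1 X27.0 Y13.7
; layer 3
G0 Z24.3
G0 X27.0 Y13.7
G1 X20.0 Y25.3
G1 X6.5 Y25.1
G1 X0.0 Y13.3
G1 X7.0 Y1.7
G1 X20.5 Y1.9
G1 X27.0 Y13.7
M2 ; end

The solid is a regular 6-sided prism (a cylinder approximated with 6 flat sides), circumscribed radius ≈ 13.5 mm, height ≈ 24.3 mm. Slicing at Δz = 8.1 mm — 3 equal slices spanning the solid's height, so layer i sits at z = i·h/3 — gives 3 non-empty perimeters. Each is a 6-segment closed polygon; G0 lifts to the layer z and rapids to the start vertex, then G1 traces the edges.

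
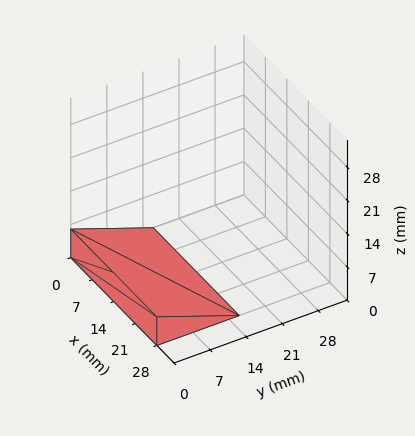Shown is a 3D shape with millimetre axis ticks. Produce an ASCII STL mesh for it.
Reading the render: the shape is a wedge (ramp): 28 × 16 mm base, rising to 6 mm along the y=0 edge and sloping linearly to z=0 at y=16 (dimensions read to the nearest mm from the axis ticks). For the STL, each face is triangulated and given an outward normal.

solid part
  facet normal 0.0000 0.0000 -1.0000
    outer loop
      vertex 28.00 16.00 0.00
      vertex 28.00 0.00 0.00
      vertex 0.00 0.00 0.00
    endloop
  endfacet
  facet normal 0.0000 0.0000 -1.0000
    outer loop
      vertex 0.00 16.00 0.00
      vertex 28.00 16.00 0.00
      vertex 0.00 0.00 0.00
    endloop
  endfacet
  facet normal 0.0000 -1.0000 0.0000
    outer loop
      vertex 0.00 0.00 0.00
      vertex 28.00 0.00 0.00
      vertex 28.00 0.00 6.00
    endloop
  endfacet
  facet normal 0.0000 -1.0000 0.0000
    outer loop
      vertex 0.00 0.00 0.00
      vertex 28.00 0.00 6.00
      vertex 0.00 0.00 6.00
    endloop
  endfacet
  facet normal 0.0000 0.3511 0.9363
    outer loop
      vertex 0.00 0.00 6.00
      vertex 28.00 0.00 6.00
      vertex 28.00 16.00 0.00
    endloop
  endfacet
  facet normal 0.0000 0.3511 0.9363
    outer loop
      vertex 0.00 0.00 6.00
      vertex 28.00 16.00 0.00
      vertex 0.00 16.00 0.00
    endloop
  endfacet
  facet normal -1.0000 0.0000 0.0000
    outer loop
      vertex 0.00 0.00 6.00
      vertex 0.00 16.00 0.00
      vertex 0.00 0.00 0.00
    endloop
  endfacet
  facet normal 1.0000 0.0000 0.0000
    outer loop
      vertex 28.00 0.00 0.00
      vertex 28.00 16.00 0.00
      vertex 28.00 0.00 6.00
    endloop
  endfacet
endsolid part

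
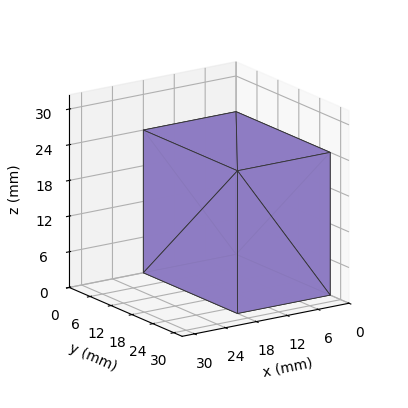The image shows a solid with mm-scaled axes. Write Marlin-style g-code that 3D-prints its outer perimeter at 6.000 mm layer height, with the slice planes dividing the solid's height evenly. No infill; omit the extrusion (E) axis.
Reading the render: the shape is a rectangular box, roughly 18 × 27 mm footprint and 24 mm tall (dimensions read to the nearest mm from the axis ticks). For the g-code, the solid's height is divided into equal slices at the stated Δz and each level perimeter traced with G1 moves after a G0 lift.

; perimeter-only toolpath
G21 ; units = mm
G90 ; absolute positioning
G28 ; home
; layer 1
G0 Z6.000
G0 X0.000 Y0.000
G1 X18.000 Y0.000
G1 X18.000 Y27.000
G1 X0.000 Y27.000
G1 X0.000 Y0.000
; layer 2
G0 Z12.000
G0 X0.000 Y0.000
G1 X18.000 Y0.000
G1 X18.000 Y27.000
G1 X0.000 Y27.000
G1 X0.000 Y0.000
; layer 3
G0 Z18.000
G0 X0.000 Y0.000
G1 X18.000 Y0.000
G1 X18.000 Y27.000
G1 X0.000 Y27.000
G1 X0.000 Y0.000
; layer 4
G0 Z24.000
G0 X0.000 Y0.000
G1 X18.000 Y0.000
G1 X18.000 Y27.000
G1 X0.000 Y27.000
G1 X0.000 Y0.000
M2 ; end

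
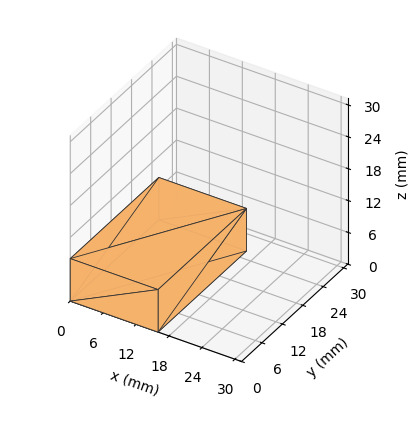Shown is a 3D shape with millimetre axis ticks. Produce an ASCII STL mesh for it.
Reading the render: the shape is a rectangular box, roughly 16 × 26 mm footprint and 8 mm tall (dimensions read to the nearest mm from the axis ticks). For the STL, each face is triangulated and given an outward normal.

solid part
  facet normal 0.0000 0.0000 -1.0000
    outer loop
      vertex 16.0 26.0 0.0
      vertex 16.0 0.0 0.0
      vertex 0.0 0.0 0.0
    endloop
  endfacet
  facet normal 0.0000 0.0000 -1.0000
    outer loop
      vertex 0.0 26.0 0.0
      vertex 16.0 26.0 0.0
      vertex 0.0 0.0 0.0
    endloop
  endfacet
  facet normal 0.0000 0.0000 1.0000
    outer loop
      vertex 0.0 0.0 8.0
      vertex 16.0 0.0 8.0
      vertex 16.0 26.0 8.0
    endloop
  endfacet
  facet normal 0.0000 0.0000 1.0000
    outer loop
      vertex 0.0 0.0 8.0
      vertex 16.0 26.0 8.0
      vertex 0.0 26.0 8.0
    endloop
  endfacet
  facet normal 0.0000 -1.0000 0.0000
    outer loop
      vertex 0.0 0.0 0.0
      vertex 16.0 0.0 0.0
      vertex 16.0 0.0 8.0
    endloop
  endfacet
  facet normal 0.0000 -1.0000 0.0000
    outer loop
      vertex 0.0 0.0 0.0
      vertex 16.0 0.0 8.0
      vertex 0.0 0.0 8.0
    endloop
  endfacet
  facet normal 0.0000 1.0000 0.0000
    outer loop
      vertex 16.0 26.0 8.0
      vertex 16.0 26.0 0.0
      vertex 0.0 26.0 0.0
    endloop
  endfacet
  facet normal 0.0000 1.0000 0.0000
    outer loop
      vertex 0.0 26.0 8.0
      vertex 16.0 26.0 8.0
      vertex 0.0 26.0 0.0
    endloop
  endfacet
  facet normal -1.0000 0.0000 0.0000
    outer loop
      vertex 0.0 26.0 8.0
      vertex 0.0 26.0 0.0
      vertex 0.0 0.0 0.0
    endloop
  endfacet
  facet normal -1.0000 0.0000 0.0000
    outer loop
      vertex 0.0 0.0 8.0
      vertex 0.0 26.0 8.0
      vertex 0.0 0.0 0.0
    endloop
  endfacet
  facet normal 1.0000 0.0000 0.0000
    outer loop
      vertex 16.0 0.0 0.0
      vertex 16.0 26.0 0.0
      vertex 16.0 26.0 8.0
    endloop
  endfacet
  facet normal 1.0000 0.0000 0.0000
    outer loop
      vertex 16.0 0.0 0.0
      vertex 16.0 26.0 8.0
      vertex 16.0 0.0 8.0
    endloop
  endfacet
endsolid part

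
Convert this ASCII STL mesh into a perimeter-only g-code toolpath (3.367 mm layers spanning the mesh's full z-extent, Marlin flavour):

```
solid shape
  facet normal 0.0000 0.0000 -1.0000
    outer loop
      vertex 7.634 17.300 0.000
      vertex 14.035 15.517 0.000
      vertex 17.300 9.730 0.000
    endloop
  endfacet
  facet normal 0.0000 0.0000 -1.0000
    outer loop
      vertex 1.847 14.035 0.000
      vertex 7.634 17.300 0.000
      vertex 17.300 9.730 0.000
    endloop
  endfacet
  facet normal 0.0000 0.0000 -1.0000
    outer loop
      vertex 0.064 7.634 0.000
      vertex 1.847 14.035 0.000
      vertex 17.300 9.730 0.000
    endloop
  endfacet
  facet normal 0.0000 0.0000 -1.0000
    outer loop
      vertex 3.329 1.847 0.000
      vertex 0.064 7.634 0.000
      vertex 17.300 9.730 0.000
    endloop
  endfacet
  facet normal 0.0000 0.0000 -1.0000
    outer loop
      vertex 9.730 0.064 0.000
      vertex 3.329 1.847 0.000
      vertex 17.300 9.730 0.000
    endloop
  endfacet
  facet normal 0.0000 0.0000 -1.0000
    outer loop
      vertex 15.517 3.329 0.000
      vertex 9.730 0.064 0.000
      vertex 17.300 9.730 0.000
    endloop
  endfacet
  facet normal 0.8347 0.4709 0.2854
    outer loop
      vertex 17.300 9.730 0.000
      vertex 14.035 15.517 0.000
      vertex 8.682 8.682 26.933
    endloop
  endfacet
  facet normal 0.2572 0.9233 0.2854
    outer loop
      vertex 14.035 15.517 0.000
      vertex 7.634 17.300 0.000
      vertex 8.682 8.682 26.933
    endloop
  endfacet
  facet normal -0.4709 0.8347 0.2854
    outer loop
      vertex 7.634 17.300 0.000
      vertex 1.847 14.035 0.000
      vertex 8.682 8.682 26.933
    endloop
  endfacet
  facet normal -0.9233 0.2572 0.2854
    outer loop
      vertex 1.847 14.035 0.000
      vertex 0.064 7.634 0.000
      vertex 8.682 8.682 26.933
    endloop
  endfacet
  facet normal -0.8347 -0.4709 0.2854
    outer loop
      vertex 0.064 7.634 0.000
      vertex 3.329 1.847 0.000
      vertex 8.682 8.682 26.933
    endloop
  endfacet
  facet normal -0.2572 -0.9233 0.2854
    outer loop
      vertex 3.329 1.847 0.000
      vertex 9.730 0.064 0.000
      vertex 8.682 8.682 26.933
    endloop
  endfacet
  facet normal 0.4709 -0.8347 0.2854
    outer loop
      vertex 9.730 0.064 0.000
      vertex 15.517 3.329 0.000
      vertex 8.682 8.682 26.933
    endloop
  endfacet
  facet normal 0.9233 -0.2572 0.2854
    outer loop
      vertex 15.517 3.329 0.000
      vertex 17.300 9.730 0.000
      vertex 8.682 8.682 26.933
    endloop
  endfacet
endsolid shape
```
; perimeter-only toolpath
G21 ; units = mm
G90 ; absolute positioning
G28 ; home
; layer 1
G0 Z3.367
G0 X16.223 Y9.599
G1 X13.366 Y14.663
G1 X7.765 Y16.223
G1 X2.701 Y13.366
G1 X1.141 Y7.765
G1 X3.998 Y2.701
G1 X9.599 Y1.141
G1 X14.663 Y3.998
G1 X16.223 Y9.599
; layer 2
G0 Z6.733
G0 X15.146 Y9.468
G1 X12.697 Y13.808
G1 X7.896 Y15.146
G1 X3.556 Y12.697
G1 X2.219 Y7.896
G1 X4.667 Y3.556
G1 X9.468 Y2.219
G1 X13.808 Y4.667
G1 X15.146 Y9.468
; layer 3
G0 Z10.100
G0 X14.068 Y9.337
G1 X12.028 Y12.954
G1 X8.027 Y14.068
G1 X4.410 Y12.028
G1 X3.296 Y8.027
G1 X5.336 Y4.410
G1 X9.337 Y3.296
G1 X12.954 Y5.336
G1 X14.068 Y9.337
; layer 4
G0 Z13.466
G0 X12.991 Y9.206
G1 X11.358 Y12.099
G1 X8.158 Y12.991
G1 X5.264 Y11.358
G1 X4.373 Y8.158
G1 X6.006 Y5.264
G1 X9.206 Y4.373
G1 X12.099 Y6.006
G1 X12.991 Y9.206
; layer 5
G0 Z16.833
G0 X11.914 Y9.075
G1 X10.689 Y11.245
G1 X8.289 Y11.914
G1 X6.119 Y10.689
G1 X5.450 Y8.289
G1 X6.675 Y6.119
G1 X9.075 Y5.450
G1 X11.245 Y6.675
G1 X11.914 Y9.075
; layer 6
G0 Z20.200
G0 X10.837 Y8.944
G1 X10.020 Y10.391
G1 X8.420 Y10.837
G1 X6.973 Y10.020
G1 X6.528 Y8.420
G1 X7.344 Y6.973
G1 X8.944 Y6.528
G1 X10.391 Y7.344
G1 X10.837 Y8.944
; layer 7
G0 Z23.566
G0 X9.759 Y8.813
G1 X9.351 Y9.536
G1 X8.551 Y9.759
G1 X7.828 Y9.351
G1 X7.605 Y8.551
G1 X8.013 Y7.828
G1 X8.813 Y7.605
G1 X9.536 Y8.013
G1 X9.759 Y8.813
M2 ; end

The solid is a regular 8-sided pyramid, base circumscribed radius ≈ 8.68 mm, apex at z ≈ 26.9 mm. Slicing at Δz = 3.367 mm — 8 equal slices spanning the solid's height, so layer i sits at z = i·h/8 — gives 7 non-empty perimeters. Each is a 8-segment closed polygon; G0 lifts to the layer z and rapids to the start vertex, then G1 traces the edges. The cross-section shrinks linearly with z (the slice at the apex is degenerate and omitted).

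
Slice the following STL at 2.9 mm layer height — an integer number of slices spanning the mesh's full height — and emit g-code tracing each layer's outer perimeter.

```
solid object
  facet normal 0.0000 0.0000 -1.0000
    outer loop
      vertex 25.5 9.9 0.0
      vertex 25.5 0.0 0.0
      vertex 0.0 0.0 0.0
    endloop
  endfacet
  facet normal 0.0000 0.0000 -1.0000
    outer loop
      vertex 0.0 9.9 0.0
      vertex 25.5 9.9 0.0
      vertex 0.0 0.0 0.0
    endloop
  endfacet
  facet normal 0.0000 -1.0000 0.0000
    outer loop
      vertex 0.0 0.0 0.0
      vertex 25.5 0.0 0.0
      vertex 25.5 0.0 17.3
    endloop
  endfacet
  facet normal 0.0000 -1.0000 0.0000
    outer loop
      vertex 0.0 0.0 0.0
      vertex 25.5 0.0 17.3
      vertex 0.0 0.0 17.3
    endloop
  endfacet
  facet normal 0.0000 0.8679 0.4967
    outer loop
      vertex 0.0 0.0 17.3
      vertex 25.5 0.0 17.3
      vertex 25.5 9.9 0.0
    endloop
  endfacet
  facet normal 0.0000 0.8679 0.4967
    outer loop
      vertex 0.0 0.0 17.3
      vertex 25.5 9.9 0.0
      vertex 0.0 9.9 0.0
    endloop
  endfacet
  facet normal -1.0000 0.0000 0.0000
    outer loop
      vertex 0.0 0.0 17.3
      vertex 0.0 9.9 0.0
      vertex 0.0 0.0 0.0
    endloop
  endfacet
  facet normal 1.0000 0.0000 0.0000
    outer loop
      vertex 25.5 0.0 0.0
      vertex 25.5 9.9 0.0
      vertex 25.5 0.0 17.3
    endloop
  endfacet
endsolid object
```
; perimeter-only toolpath
G21 ; units = mm
G90 ; absolute positioning
G28 ; home
; layer 1
G0 Z2.9
G0 X0.0 Y0.0
G1 X25.5 Y0.0
G1 X25.5 Y8.2
G1 X0.0 Y8.2
G1 X0.0 Y0.0
; layer 2
G0 Z5.8
G0 X0.0 Y0.0
G1 X25.5 Y0.0
G1 X25.5 Y6.6
G1 X0.0 Y6.6
G1 X0.0 Y0.0
; layer 3
G0 Z8.7
G0 X0.0 Y0.0
G1 X25.5 Y0.0
G1 X25.5 Y5.0
G1 X0.0 Y5.0
G1 X0.0 Y0.0
; layer 4
G0 Z11.5
G0 X0.0 Y0.0
G1 X25.5 Y0.0
G1 X25.5 Y3.3
G1 X0.0 Y3.3
G1 X0.0 Y0.0
; layer 5
G0 Z14.4
G0 X0.0 Y0.0
G1 X25.5 Y0.0
G1 X25.5 Y1.7
G1 X0.0 Y1.7
G1 X0.0 Y0.0
M2 ; end

The solid is a wedge (ramp): 25.5 × 9.9 mm base, rising to 17.3 mm along the y=0 edge and sloping linearly to z=0 at y=9.9. Slicing at Δz = 2.9 mm — 6 equal slices spanning the solid's height, so layer i sits at z = i·h/6 — gives 5 non-empty perimeters. Each is a 4-segment closed polygon; G0 lifts to the layer z and rapids to the start vertex, then G1 traces the edges. The cross-section shrinks linearly with z (the slice at the apex is degenerate and omitted).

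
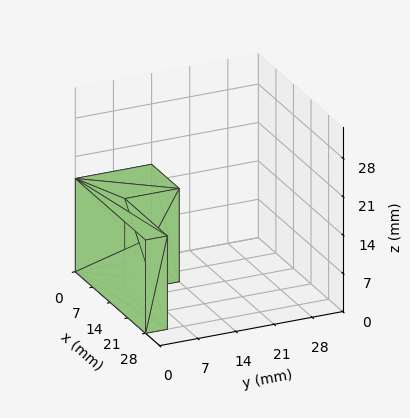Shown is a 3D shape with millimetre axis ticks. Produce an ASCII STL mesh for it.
Reading the render: the shape is an L-shaped prism: outer 28 × 14 mm, arm thicknesses ≈ 4 mm (horizontal) and 11 mm (vertical), extruded 17 mm in z (dimensions read to the nearest mm from the axis ticks). For the STL, each face is triangulated and given an outward normal.

solid part
  facet normal 0.0000 0.0000 -1.0000
    outer loop
      vertex 28.000 4.000 0.000
      vertex 28.000 0.000 0.000
      vertex 0.000 0.000 0.000
    endloop
  endfacet
  facet normal 0.0000 0.0000 -1.0000
    outer loop
      vertex 11.000 4.000 0.000
      vertex 28.000 4.000 0.000
      vertex 0.000 0.000 0.000
    endloop
  endfacet
  facet normal 0.0000 0.0000 -1.0000
    outer loop
      vertex 11.000 14.000 0.000
      vertex 11.000 4.000 0.000
      vertex 0.000 0.000 0.000
    endloop
  endfacet
  facet normal 0.0000 0.0000 -1.0000
    outer loop
      vertex 0.000 14.000 0.000
      vertex 11.000 14.000 0.000
      vertex 0.000 0.000 0.000
    endloop
  endfacet
  facet normal 0.0000 0.0000 1.0000
    outer loop
      vertex 0.000 0.000 17.000
      vertex 28.000 0.000 17.000
      vertex 28.000 4.000 17.000
    endloop
  endfacet
  facet normal 0.0000 0.0000 1.0000
    outer loop
      vertex 0.000 0.000 17.000
      vertex 28.000 4.000 17.000
      vertex 11.000 4.000 17.000
    endloop
  endfacet
  facet normal 0.0000 0.0000 1.0000
    outer loop
      vertex 0.000 0.000 17.000
      vertex 11.000 4.000 17.000
      vertex 11.000 14.000 17.000
    endloop
  endfacet
  facet normal 0.0000 0.0000 1.0000
    outer loop
      vertex 0.000 0.000 17.000
      vertex 11.000 14.000 17.000
      vertex 0.000 14.000 17.000
    endloop
  endfacet
  facet normal 0.0000 -1.0000 0.0000
    outer loop
      vertex 0.000 0.000 0.000
      vertex 28.000 0.000 0.000
      vertex 28.000 0.000 17.000
    endloop
  endfacet
  facet normal 0.0000 -1.0000 0.0000
    outer loop
      vertex 0.000 0.000 0.000
      vertex 28.000 0.000 17.000
      vertex 0.000 0.000 17.000
    endloop
  endfacet
  facet normal 1.0000 0.0000 0.0000
    outer loop
      vertex 28.000 0.000 0.000
      vertex 28.000 4.000 0.000
      vertex 28.000 4.000 17.000
    endloop
  endfacet
  facet normal 1.0000 0.0000 0.0000
    outer loop
      vertex 28.000 0.000 0.000
      vertex 28.000 4.000 17.000
      vertex 28.000 0.000 17.000
    endloop
  endfacet
  facet normal 0.0000 1.0000 0.0000
    outer loop
      vertex 28.000 4.000 0.000
      vertex 11.000 4.000 0.000
      vertex 11.000 4.000 17.000
    endloop
  endfacet
  facet normal 0.0000 1.0000 0.0000
    outer loop
      vertex 28.000 4.000 0.000
      vertex 11.000 4.000 17.000
      vertex 28.000 4.000 17.000
    endloop
  endfacet
  facet normal 1.0000 0.0000 0.0000
    outer loop
      vertex 11.000 4.000 0.000
      vertex 11.000 14.000 0.000
      vertex 11.000 14.000 17.000
    endloop
  endfacet
  facet normal 1.0000 0.0000 0.0000
    outer loop
      vertex 11.000 4.000 0.000
      vertex 11.000 14.000 17.000
      vertex 11.000 4.000 17.000
    endloop
  endfacet
  facet normal 0.0000 1.0000 0.0000
    outer loop
      vertex 11.000 14.000 0.000
      vertex 0.000 14.000 0.000
      vertex 0.000 14.000 17.000
    endloop
  endfacet
  facet normal 0.0000 1.0000 0.0000
    outer loop
      vertex 11.000 14.000 0.000
      vertex 0.000 14.000 17.000
      vertex 11.000 14.000 17.000
    endloop
  endfacet
  facet normal -1.0000 0.0000 0.0000
    outer loop
      vertex 0.000 14.000 0.000
      vertex 0.000 0.000 0.000
      vertex 0.000 0.000 17.000
    endloop
  endfacet
  facet normal -1.0000 0.0000 0.0000
    outer loop
      vertex 0.000 14.000 0.000
      vertex 0.000 0.000 17.000
      vertex 0.000 14.000 17.000
    endloop
  endfacet
endsolid part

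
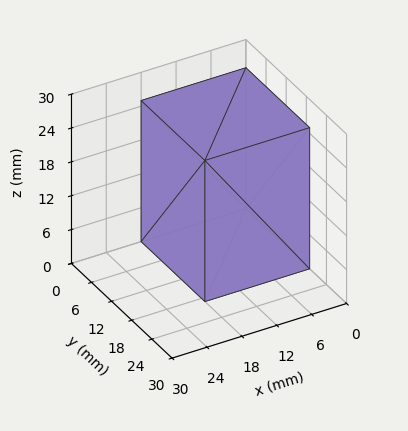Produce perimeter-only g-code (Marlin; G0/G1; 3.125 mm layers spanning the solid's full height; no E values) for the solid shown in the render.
Reading the render: the shape is a rectangular box, roughly 18 × 19 mm footprint and 25 mm tall (dimensions read to the nearest mm from the axis ticks). For the g-code, the solid's height is divided into equal slices at the stated Δz and each level perimeter traced with G1 moves after a G0 lift.

; perimeter-only toolpath
G21 ; units = mm
G90 ; absolute positioning
G28 ; home
; layer 1
G0 Z3.125
G0 X0.000 Y0.000
G1 X18.000 Y0.000
G1 X18.000 Y19.000
G1 X0.000 Y19.000
G1 X0.000 Y0.000
; layer 2
G0 Z6.250
G0 X0.000 Y0.000
G1 X18.000 Y0.000
G1 X18.000 Y19.000
G1 X0.000 Y19.000
G1 X0.000 Y0.000
; layer 3
G0 Z9.375
G0 X0.000 Y0.000
G1 X18.000 Y0.000
G1 X18.000 Y19.000
G1 X0.000 Y19.000
G1 X0.000 Y0.000
; layer 4
G0 Z12.500
G0 X0.000 Y0.000
G1 X18.000 Y0.000
G1 X18.000 Y19.000
G1 X0.000 Y19.000
G1 X0.000 Y0.000
; layer 5
G0 Z15.625
G0 X0.000 Y0.000
G1 X18.000 Y0.000
G1 X18.000 Y19.000
G1 X0.000 Y19.000
G1 X0.000 Y0.000
; layer 6
G0 Z18.750
G0 X0.000 Y0.000
G1 X18.000 Y0.000
G1 X18.000 Y19.000
G1 X0.000 Y19.000
G1 X0.000 Y0.000
; layer 7
G0 Z21.875
G0 X0.000 Y0.000
G1 X18.000 Y0.000
G1 X18.000 Y19.000
G1 X0.000 Y19.000
G1 X0.000 Y0.000
; layer 8
G0 Z25.000
G0 X0.000 Y0.000
G1 X18.000 Y0.000
G1 X18.000 Y19.000
G1 X0.000 Y19.000
G1 X0.000 Y0.000
M2 ; end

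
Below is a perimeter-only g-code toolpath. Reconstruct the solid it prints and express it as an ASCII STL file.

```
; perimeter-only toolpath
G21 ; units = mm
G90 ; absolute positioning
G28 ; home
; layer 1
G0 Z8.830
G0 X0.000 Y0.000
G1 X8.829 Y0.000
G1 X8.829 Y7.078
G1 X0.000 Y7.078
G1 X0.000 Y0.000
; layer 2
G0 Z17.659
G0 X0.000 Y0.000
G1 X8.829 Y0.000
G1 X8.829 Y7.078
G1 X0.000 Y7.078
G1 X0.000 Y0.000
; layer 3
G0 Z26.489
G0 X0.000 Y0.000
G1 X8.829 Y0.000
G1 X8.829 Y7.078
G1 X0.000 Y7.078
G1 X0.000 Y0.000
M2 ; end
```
solid part
  facet normal 0.0000 0.0000 -1.0000
    outer loop
      vertex 8.829 7.078 0.000
      vertex 8.829 0.000 0.000
      vertex 0.000 0.000 0.000
    endloop
  endfacet
  facet normal 0.0000 0.0000 -1.0000
    outer loop
      vertex 0.000 7.078 0.000
      vertex 8.829 7.078 0.000
      vertex 0.000 0.000 0.000
    endloop
  endfacet
  facet normal 0.0000 0.0000 1.0000
    outer loop
      vertex 0.000 0.000 26.489
      vertex 8.829 0.000 26.489
      vertex 8.829 7.078 26.489
    endloop
  endfacet
  facet normal 0.0000 0.0000 1.0000
    outer loop
      vertex 0.000 0.000 26.489
      vertex 8.829 7.078 26.489
      vertex 0.000 7.078 26.489
    endloop
  endfacet
  facet normal 0.0000 -1.0000 0.0000
    outer loop
      vertex 0.000 0.000 0.000
      vertex 8.829 0.000 0.000
      vertex 8.829 0.000 26.489
    endloop
  endfacet
  facet normal 0.0000 -1.0000 0.0000
    outer loop
      vertex 0.000 0.000 0.000
      vertex 8.829 0.000 26.489
      vertex 0.000 0.000 26.489
    endloop
  endfacet
  facet normal 0.0000 1.0000 0.0000
    outer loop
      vertex 8.829 7.078 26.489
      vertex 8.829 7.078 0.000
      vertex 0.000 7.078 0.000
    endloop
  endfacet
  facet normal 0.0000 1.0000 0.0000
    outer loop
      vertex 0.000 7.078 26.489
      vertex 8.829 7.078 26.489
      vertex 0.000 7.078 0.000
    endloop
  endfacet
  facet normal -1.0000 0.0000 0.0000
    outer loop
      vertex 0.000 7.078 26.489
      vertex 0.000 7.078 0.000
      vertex 0.000 0.000 0.000
    endloop
  endfacet
  facet normal -1.0000 0.0000 0.0000
    outer loop
      vertex 0.000 0.000 26.489
      vertex 0.000 7.078 26.489
      vertex 0.000 0.000 0.000
    endloop
  endfacet
  facet normal 1.0000 0.0000 0.0000
    outer loop
      vertex 8.829 0.000 0.000
      vertex 8.829 7.078 0.000
      vertex 8.829 7.078 26.489
    endloop
  endfacet
  facet normal 1.0000 0.0000 0.0000
    outer loop
      vertex 8.829 0.000 0.000
      vertex 8.829 7.078 26.489
      vertex 8.829 0.000 26.489
    endloop
  endfacet
endsolid part

The G0 Z moves step by Δz≈8.830 mm. Every layer's G1 loop is the same polygon, so the solid is a straight extrusion of it from z=0 to z≈26.5. Closing with flat bottom and top caps and triangulating gives 12 facets — a rectangular box, roughly 8.83 × 7.08 mm footprint and 26.5 mm tall.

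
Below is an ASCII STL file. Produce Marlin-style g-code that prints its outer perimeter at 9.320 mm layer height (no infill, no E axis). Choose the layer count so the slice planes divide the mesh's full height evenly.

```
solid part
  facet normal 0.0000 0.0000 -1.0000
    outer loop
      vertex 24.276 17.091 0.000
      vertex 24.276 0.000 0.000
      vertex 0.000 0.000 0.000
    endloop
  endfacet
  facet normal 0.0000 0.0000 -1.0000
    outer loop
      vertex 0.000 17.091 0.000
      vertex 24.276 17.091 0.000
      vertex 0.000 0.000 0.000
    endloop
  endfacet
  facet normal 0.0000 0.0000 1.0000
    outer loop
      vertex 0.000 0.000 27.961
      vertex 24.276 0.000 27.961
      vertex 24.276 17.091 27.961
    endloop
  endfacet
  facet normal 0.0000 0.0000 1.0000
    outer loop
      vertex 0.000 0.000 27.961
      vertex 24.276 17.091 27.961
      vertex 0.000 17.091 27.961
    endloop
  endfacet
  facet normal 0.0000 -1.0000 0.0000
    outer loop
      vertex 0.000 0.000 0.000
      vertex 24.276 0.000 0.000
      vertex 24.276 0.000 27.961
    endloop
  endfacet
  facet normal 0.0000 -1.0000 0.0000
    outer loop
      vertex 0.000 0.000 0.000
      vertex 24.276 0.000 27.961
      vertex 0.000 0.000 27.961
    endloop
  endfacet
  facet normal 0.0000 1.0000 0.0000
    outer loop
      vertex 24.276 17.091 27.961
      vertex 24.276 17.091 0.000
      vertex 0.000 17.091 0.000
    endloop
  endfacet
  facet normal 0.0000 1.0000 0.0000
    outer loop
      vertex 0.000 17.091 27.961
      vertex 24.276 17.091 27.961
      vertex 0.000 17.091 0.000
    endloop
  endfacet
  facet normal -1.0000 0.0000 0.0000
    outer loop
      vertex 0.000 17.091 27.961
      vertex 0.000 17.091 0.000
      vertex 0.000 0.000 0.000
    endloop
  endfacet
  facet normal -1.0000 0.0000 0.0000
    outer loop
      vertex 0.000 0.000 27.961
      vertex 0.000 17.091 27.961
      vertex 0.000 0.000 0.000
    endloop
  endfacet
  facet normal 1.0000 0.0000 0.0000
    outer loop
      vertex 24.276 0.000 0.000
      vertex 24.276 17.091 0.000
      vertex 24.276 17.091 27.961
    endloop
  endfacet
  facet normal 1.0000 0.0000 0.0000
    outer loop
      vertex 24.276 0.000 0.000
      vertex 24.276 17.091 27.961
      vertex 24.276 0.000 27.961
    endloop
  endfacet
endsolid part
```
; perimeter-only toolpath
G21 ; units = mm
G90 ; absolute positioning
G28 ; home
; layer 1
G0 Z9.320
G0 X0.000 Y0.000
G1 X24.276 Y0.000
G1 X24.276 Y17.091
G1 X0.000 Y17.091
G1 X0.000 Y0.000
; layer 2
G0 Z18.641
G0 X0.000 Y0.000
G1 X24.276 Y0.000
G1 X24.276 Y17.091
G1 X0.000 Y17.091
G1 X0.000 Y0.000
; layer 3
G0 Z27.961
G0 X0.000 Y0.000
G1 X24.276 Y0.000
G1 X24.276 Y17.091
G1 X0.000 Y17.091
G1 X0.000 Y0.000
M2 ; end

The solid is a rectangular box, roughly 24.3 × 17.1 mm footprint and 28 mm tall. Slicing at Δz = 9.320 mm — 3 equal slices spanning the solid's height, so layer i sits at z = i·h/3 — gives 3 non-empty perimeters. Each is a 4-segment closed polygon; G0 lifts to the layer z and rapids to the start vertex, then G1 traces the edges.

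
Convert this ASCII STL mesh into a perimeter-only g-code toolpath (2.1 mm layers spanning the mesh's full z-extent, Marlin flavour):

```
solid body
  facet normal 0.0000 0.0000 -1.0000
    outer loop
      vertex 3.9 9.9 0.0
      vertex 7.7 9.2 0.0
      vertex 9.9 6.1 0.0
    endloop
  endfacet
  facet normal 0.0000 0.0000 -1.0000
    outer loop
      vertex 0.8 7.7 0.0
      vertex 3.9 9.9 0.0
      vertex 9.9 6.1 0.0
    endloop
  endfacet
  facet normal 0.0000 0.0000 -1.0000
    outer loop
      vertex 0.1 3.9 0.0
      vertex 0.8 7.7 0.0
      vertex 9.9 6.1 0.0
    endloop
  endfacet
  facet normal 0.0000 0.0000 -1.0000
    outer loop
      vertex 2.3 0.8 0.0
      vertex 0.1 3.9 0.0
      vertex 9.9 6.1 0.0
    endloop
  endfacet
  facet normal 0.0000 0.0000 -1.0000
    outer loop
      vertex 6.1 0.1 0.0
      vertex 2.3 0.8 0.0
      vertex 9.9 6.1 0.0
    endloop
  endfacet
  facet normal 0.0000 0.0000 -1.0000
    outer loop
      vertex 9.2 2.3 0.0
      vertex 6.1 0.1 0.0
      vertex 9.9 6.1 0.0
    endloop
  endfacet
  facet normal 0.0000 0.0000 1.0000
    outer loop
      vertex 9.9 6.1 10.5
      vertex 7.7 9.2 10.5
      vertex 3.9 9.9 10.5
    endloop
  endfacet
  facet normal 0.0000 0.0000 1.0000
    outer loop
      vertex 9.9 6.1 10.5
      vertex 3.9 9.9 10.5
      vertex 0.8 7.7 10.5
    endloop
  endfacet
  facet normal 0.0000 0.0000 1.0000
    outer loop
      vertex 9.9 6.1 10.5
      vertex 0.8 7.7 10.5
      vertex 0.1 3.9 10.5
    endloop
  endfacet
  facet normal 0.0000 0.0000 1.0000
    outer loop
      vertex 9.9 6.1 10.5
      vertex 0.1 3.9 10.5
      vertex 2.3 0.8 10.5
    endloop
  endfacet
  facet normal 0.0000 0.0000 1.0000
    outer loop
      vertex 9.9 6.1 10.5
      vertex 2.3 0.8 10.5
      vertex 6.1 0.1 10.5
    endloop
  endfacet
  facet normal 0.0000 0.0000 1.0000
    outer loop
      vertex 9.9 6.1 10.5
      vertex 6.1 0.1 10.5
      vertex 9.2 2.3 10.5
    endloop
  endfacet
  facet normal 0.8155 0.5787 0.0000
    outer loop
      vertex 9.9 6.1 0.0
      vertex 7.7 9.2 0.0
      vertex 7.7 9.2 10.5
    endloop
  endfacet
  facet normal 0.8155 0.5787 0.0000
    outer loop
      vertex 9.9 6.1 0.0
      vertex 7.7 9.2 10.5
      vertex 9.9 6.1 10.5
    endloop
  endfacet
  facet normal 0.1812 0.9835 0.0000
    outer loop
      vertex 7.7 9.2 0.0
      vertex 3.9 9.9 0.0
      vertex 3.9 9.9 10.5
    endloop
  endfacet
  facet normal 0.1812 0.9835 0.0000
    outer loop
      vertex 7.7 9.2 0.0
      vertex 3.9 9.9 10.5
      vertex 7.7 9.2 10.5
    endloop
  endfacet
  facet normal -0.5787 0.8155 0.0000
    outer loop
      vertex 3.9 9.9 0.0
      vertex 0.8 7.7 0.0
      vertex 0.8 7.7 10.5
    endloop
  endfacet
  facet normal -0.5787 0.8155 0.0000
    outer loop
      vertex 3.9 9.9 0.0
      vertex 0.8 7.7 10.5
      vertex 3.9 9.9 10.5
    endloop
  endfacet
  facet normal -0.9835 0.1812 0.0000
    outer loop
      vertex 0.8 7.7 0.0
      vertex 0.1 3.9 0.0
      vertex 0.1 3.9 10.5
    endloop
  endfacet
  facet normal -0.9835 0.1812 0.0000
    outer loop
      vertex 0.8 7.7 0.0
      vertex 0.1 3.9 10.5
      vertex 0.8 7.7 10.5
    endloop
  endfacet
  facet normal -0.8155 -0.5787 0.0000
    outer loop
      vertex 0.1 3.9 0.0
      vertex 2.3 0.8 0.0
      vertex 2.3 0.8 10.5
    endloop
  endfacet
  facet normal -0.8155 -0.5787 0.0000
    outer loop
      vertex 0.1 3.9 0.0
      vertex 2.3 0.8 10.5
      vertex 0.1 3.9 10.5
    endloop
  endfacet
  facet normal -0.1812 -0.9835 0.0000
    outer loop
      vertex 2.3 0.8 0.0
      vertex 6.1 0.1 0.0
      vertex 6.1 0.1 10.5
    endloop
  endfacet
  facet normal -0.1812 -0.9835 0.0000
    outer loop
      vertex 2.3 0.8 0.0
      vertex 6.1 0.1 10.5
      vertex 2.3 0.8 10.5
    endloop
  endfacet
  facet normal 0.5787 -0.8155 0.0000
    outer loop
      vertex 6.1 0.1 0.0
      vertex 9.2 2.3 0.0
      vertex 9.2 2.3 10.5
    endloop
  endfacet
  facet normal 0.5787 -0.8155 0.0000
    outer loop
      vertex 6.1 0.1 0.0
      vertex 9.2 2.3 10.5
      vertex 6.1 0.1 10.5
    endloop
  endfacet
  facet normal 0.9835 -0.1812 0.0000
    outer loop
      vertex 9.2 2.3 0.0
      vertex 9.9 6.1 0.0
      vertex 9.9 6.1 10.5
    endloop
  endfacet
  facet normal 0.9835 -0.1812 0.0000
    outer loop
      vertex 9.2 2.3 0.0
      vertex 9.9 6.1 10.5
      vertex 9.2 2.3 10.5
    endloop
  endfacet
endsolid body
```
; perimeter-only toolpath
G21 ; units = mm
G90 ; absolute positioning
G28 ; home
; layer 1
G0 Z2.1
G0 X9.9 Y6.1
G1 X7.7 Y9.2
G1 X3.9 Y9.9
G1 X0.8 Y7.7
G1 X0.1 Y3.9
G1 X2.3 Y0.8
G1 X6.1 Y0.1
G1 X9.2 Y2.3
G1 X9.9 Y6.1
; layer 2
G0 Z4.2
G0 X9.9 Y6.1
G1 X7.7 Y9.2
G1 X3.9 Y9.9
G1 X0.8 Y7.7
G1 X0.1 Y3.9
G1 X2.3 Y0.8
G1 X6.1 Y0.1
G1 X9.2 Y2.3
G1 X9.9 Y6.1
; layer 3
G0 Z6.3
G0 X9.9 Y6.1
G1 X7.7 Y9.2
G1 X3.9 Y9.9
G1 X0.8 Y7.7
G1 X0.1 Y3.9
G1 X2.3 Y0.8
G1 X6.1 Y0.1
G1 X9.2 Y2.3
G1 X9.9 Y6.1
; layer 4
G0 Z8.4
G0 X9.9 Y6.1
G1 X7.7 Y9.2
G1 X3.9 Y9.9
G1 X0.8 Y7.7
G1 X0.1 Y3.9
G1 X2.3 Y0.8
G1 X6.1 Y0.1
G1 X9.2 Y2.3
G1 X9.9 Y6.1
; layer 5
G0 Z10.5
G0 X9.9 Y6.1
G1 X7.7 Y9.2
G1 X3.9 Y9.9
G1 X0.8 Y7.7
G1 X0.1 Y3.9
G1 X2.3 Y0.8
G1 X6.1 Y0.1
G1 X9.2 Y2.3
G1 X9.9 Y6.1
M2 ; end

The solid is a regular 8-sided prism (a cylinder approximated with 8 flat sides), circumscribed radius ≈ 5 mm, height ≈ 10.5 mm. Slicing at Δz = 2.1 mm — 5 equal slices spanning the solid's height, so layer i sits at z = i·h/5 — gives 5 non-empty perimeters. Each is a 8-segment closed polygon; G0 lifts to the layer z and rapids to the start vertex, then G1 traces the edges.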